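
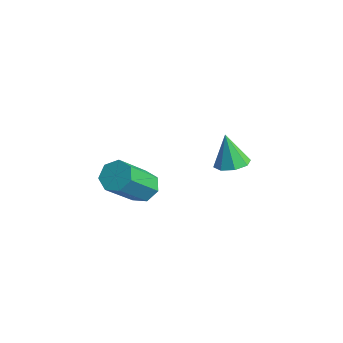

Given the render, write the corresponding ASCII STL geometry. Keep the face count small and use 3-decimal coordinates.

solid 
facet normal 0.369 -0.098 -0.924
outer loop
vertex 0.428 0.081 -3.947
vertex -0.179 -0.044 -4.176
vertex 0.184 0.5 -4.089
endloop
endfacet
facet normal 0.565 0.540 0.624
outer loop
vertex 0.428 0.081 -3.947
vertex 0.184 0.5 -4.089
vertex -0.661 0.084 -2.964
endloop
endfacet
facet normal 0.368 -0.098 -0.925
outer loop
vertex 0.184 0.5 -4.089
vertex -0.179 -0.044 -4.176
vertex -0.272 0.601 -4.281
endloop
endfacet
facet normal 0.046 0.925 0.377
outer loop
vertex 0.184 0.5 -4.089
vertex -0.272 0.601 -4.281
vertex -0.661 0.084 -2.964
endloop
endfacet
facet normal 0.368 -0.097 -0.925
outer loop
vertex -0.272 0.601 -4.281
vertex -0.179 -0.044 -4.176
vertex -0.674 0.324 -4.412
endloop
endfacet
facet normal -0.592 0.794 0.137
outer loop
vertex -0.272 0.601 -4.281
vertex -0.674 0.324 -4.412
vertex -0.661 0.084 -2.964
endloop
endfacet
facet normal 0.368 -0.099 -0.925
outer loop
vertex -0.674 0.324 -4.412
vertex -0.179 -0.044 -4.176
vertex -0.786 -0.169 -4.404
endloop
endfacet
facet normal -0.974 0.222 0.046
outer loop
vertex -0.674 0.324 -4.412
vertex -0.786 -0.169 -4.404
vertex -0.661 0.084 -2.964
endloop
endfacet
facet normal 0.368 -0.099 -0.925
outer loop
vertex -0.786 -0.169 -4.404
vertex -0.179 -0.044 -4.176
vertex -0.542 -0.588 -4.262
endloop
endfacet
facet normal -0.876 -0.457 0.156
outer loop
vertex -0.786 -0.169 -4.404
vertex -0.542 -0.588 -4.262
vertex -0.661 0.084 -2.964
endloop
endfacet
facet normal 0.367 -0.099 -0.925
outer loop
vertex -0.542 -0.588 -4.262
vertex -0.179 -0.044 -4.176
vertex -0.086 -0.689 -4.07
endloop
endfacet
facet normal -0.357 -0.843 0.404
outer loop
vertex -0.542 -0.588 -4.262
vertex -0.086 -0.689 -4.07
vertex -0.661 0.084 -2.964
endloop
endfacet
facet normal 0.367 -0.099 -0.925
outer loop
vertex -0.086 -0.689 -4.07
vertex -0.179 -0.044 -4.176
vertex 0.316 -0.412 -3.94
endloop
endfacet
facet normal 0.282 -0.711 0.644
outer loop
vertex -0.086 -0.689 -4.07
vertex 0.316 -0.412 -3.94
vertex -0.661 0.084 -2.964
endloop
endfacet
facet normal 0.369 -0.097 -0.924
outer loop
vertex 0.316 -0.412 -3.94
vertex -0.179 -0.044 -4.176
vertex 0.428 0.081 -3.947
endloop
endfacet
facet normal 0.663 -0.140 0.735
outer loop
vertex 0.316 -0.412 -3.94
vertex 0.428 0.081 -3.947
vertex -0.661 0.084 -2.964
endloop
endfacet
facet normal -0.026 0.646 -0.763
outer loop
vertex -0.682 -3.588 -4.218
vertex -1.194 -3.304 -3.96
vertex -0.575 -3.17 -3.868
endloop
endfacet
facet normal 0.981 -0.131 -0.143
outer loop
vertex -0.682 -3.588 -4.218
vertex -0.575 -3.17 -3.868
vertex -0.633 -4.841 -2.737
endloop
endfacet
facet normal 0.981 -0.130 -0.142
outer loop
vertex -0.633 -4.841 -2.737
vertex -0.575 -3.17 -3.868
vertex -0.527 -4.423 -2.387
endloop
endfacet
facet normal 0.024 -0.645 0.763
outer loop
vertex -0.633 -4.841 -2.737
vertex -0.527 -4.423 -2.387
vertex -1.146 -4.556 -2.48
endloop
endfacet
facet normal -0.026 0.645 -0.764
outer loop
vertex -0.575 -3.17 -3.868
vertex -1.194 -3.304 -3.96
vertex -0.935 -2.853 -3.588
endloop
endfacet
facet normal 0.761 0.507 0.404
outer loop
vertex -0.575 -3.17 -3.868
vertex -0.935 -2.853 -3.588
vertex -0.527 -4.423 -2.387
endloop
endfacet
facet normal 0.763 0.506 0.403
outer loop
vertex -0.527 -4.423 -2.387
vertex -0.935 -2.853 -3.588
vertex -0.886 -4.105 -2.107
endloop
endfacet
facet normal 0.024 -0.645 0.764
outer loop
vertex -0.527 -4.423 -2.387
vertex -0.886 -4.105 -2.107
vertex -1.146 -4.556 -2.48
endloop
endfacet
facet normal -0.026 0.645 -0.764
outer loop
vertex -0.935 -2.853 -3.588
vertex -1.194 -3.304 -3.96
vertex -1.489 -2.875 -3.588
endloop
endfacet
facet normal -0.030 0.763 0.646
outer loop
vertex -0.935 -2.853 -3.588
vertex -1.489 -2.875 -3.588
vertex -0.886 -4.105 -2.107
endloop
endfacet
facet normal -0.030 0.763 0.646
outer loop
vertex -0.886 -4.105 -2.107
vertex -1.489 -2.875 -3.588
vertex -1.441 -4.127 -2.107
endloop
endfacet
facet normal 0.026 -0.646 0.763
outer loop
vertex -0.886 -4.105 -2.107
vertex -1.441 -4.127 -2.107
vertex -1.146 -4.556 -2.48
endloop
endfacet
facet normal -0.024 0.645 -0.764
outer loop
vertex -1.489 -2.875 -3.588
vertex -1.194 -3.304 -3.96
vertex -1.822 -3.22 -3.869
endloop
endfacet
facet normal -0.800 0.445 0.402
outer loop
vertex -1.489 -2.875 -3.588
vertex -1.822 -3.22 -3.869
vertex -1.441 -4.127 -2.107
endloop
endfacet
facet normal -0.800 0.445 0.402
outer loop
vertex -1.441 -4.127 -2.107
vertex -1.822 -3.22 -3.869
vertex -1.774 -4.472 -2.388
endloop
endfacet
facet normal 0.025 -0.646 0.763
outer loop
vertex -1.441 -4.127 -2.107
vertex -1.774 -4.472 -2.388
vertex -1.146 -4.556 -2.48
endloop
endfacet
facet normal -0.024 0.646 -0.763
outer loop
vertex -1.822 -3.22 -3.869
vertex -1.194 -3.304 -3.96
vertex -1.682 -3.628 -4.219
endloop
endfacet
facet normal -0.967 -0.208 -0.144
outer loop
vertex -1.822 -3.22 -3.869
vertex -1.682 -3.628 -4.219
vertex -1.774 -4.472 -2.388
endloop
endfacet
facet normal -0.967 -0.210 -0.145
outer loop
vertex -1.774 -4.472 -2.388
vertex -1.682 -3.628 -4.219
vertex -1.633 -4.88 -2.738
endloop
endfacet
facet normal 0.025 -0.646 0.763
outer loop
vertex -1.774 -4.472 -2.388
vertex -1.633 -4.88 -2.738
vertex -1.146 -4.556 -2.48
endloop
endfacet
facet normal -0.024 0.646 -0.763
outer loop
vertex -1.682 -3.628 -4.219
vertex -1.194 -3.304 -3.96
vertex -1.175 -3.792 -4.374
endloop
endfacet
facet normal -0.406 -0.705 -0.582
outer loop
vertex -1.682 -3.628 -4.219
vertex -1.175 -3.792 -4.374
vertex -1.633 -4.88 -2.738
endloop
endfacet
facet normal -0.406 -0.705 -0.582
outer loop
vertex -1.633 -4.88 -2.738
vertex -1.175 -3.792 -4.374
vertex -1.126 -5.044 -2.893
endloop
endfacet
facet normal 0.025 -0.645 0.764
outer loop
vertex -1.633 -4.88 -2.738
vertex -1.126 -5.044 -2.893
vertex -1.146 -4.556 -2.48
endloop
endfacet
facet normal -0.026 0.646 -0.763
outer loop
vertex -1.175 -3.792 -4.374
vertex -1.194 -3.304 -3.96
vertex -0.682 -3.588 -4.218
endloop
endfacet
facet normal 0.461 -0.670 -0.582
outer loop
vertex -1.175 -3.792 -4.374
vertex -0.682 -3.588 -4.218
vertex -1.126 -5.044 -2.893
endloop
endfacet
facet normal 0.460 -0.670 -0.582
outer loop
vertex -1.126 -5.044 -2.893
vertex -0.682 -3.588 -4.218
vertex -0.633 -4.841 -2.737
endloop
endfacet
facet normal 0.024 -0.645 0.764
outer loop
vertex -1.126 -5.044 -2.893
vertex -0.633 -4.841 -2.737
vertex -1.146 -4.556 -2.48
endloop
endfacet

endsolid


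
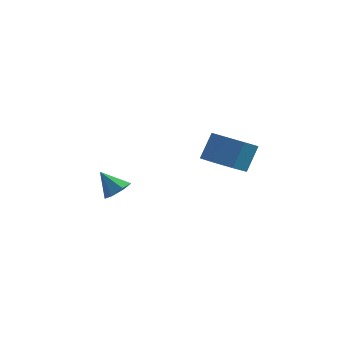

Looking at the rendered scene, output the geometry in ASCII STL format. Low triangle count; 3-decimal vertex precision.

solid 
facet normal 0.639 -0.010 -0.769
outer loop
vertex -2.966 -1.74 -0.432
vertex -3.494 -1.926 -0.868
vertex -3.273 -1.275 -0.693
endloop
endfacet
facet normal 0.235 0.589 0.773
outer loop
vertex -2.966 -1.74 -0.432
vertex -3.273 -1.275 -0.693
vertex -4.306 -1.914 0.108
endloop
endfacet
facet normal 0.640 -0.010 -0.769
outer loop
vertex -3.273 -1.275 -0.693
vertex -3.494 -1.926 -0.868
vertex -3.747 -1.3 -1.087
endloop
endfacet
facet normal -0.310 0.897 0.316
outer loop
vertex -3.273 -1.275 -0.693
vertex -3.747 -1.3 -1.087
vertex -4.306 -1.914 0.108
endloop
endfacet
facet normal 0.640 -0.010 -0.768
outer loop
vertex -3.747 -1.3 -1.087
vertex -3.494 -1.926 -0.868
vertex -4.03 -1.797 -1.316
endloop
endfacet
facet normal -0.838 0.532 -0.119
outer loop
vertex -3.747 -1.3 -1.087
vertex -4.03 -1.797 -1.316
vertex -4.306 -1.914 0.108
endloop
endfacet
facet normal 0.640 -0.010 -0.768
outer loop
vertex -4.03 -1.797 -1.316
vertex -3.494 -1.926 -0.868
vertex -3.91 -2.392 -1.208
endloop
endfacet
facet normal -0.952 -0.229 -0.203
outer loop
vertex -4.03 -1.797 -1.316
vertex -3.91 -2.392 -1.208
vertex -4.306 -1.914 0.108
endloop
endfacet
facet normal 0.639 -0.010 -0.769
outer loop
vertex -3.91 -2.392 -1.208
vertex -3.494 -1.926 -0.868
vertex -3.476 -2.636 -0.844
endloop
endfacet
facet normal -0.565 -0.816 0.126
outer loop
vertex -3.91 -2.392 -1.208
vertex -3.476 -2.636 -0.844
vertex -4.306 -1.914 0.108
endloop
endfacet
facet normal 0.639 -0.010 -0.769
outer loop
vertex -3.476 -2.636 -0.844
vertex -3.494 -1.926 -0.868
vertex -3.056 -2.346 -0.499
endloop
endfacet
facet normal 0.031 -0.783 0.621
outer loop
vertex -3.476 -2.636 -0.844
vertex -3.056 -2.346 -0.499
vertex -4.306 -1.914 0.108
endloop
endfacet
facet normal 0.639 -0.010 -0.769
outer loop
vertex -3.056 -2.346 -0.499
vertex -3.494 -1.926 -0.868
vertex -2.966 -1.74 -0.432
endloop
endfacet
facet normal 0.387 -0.158 0.909
outer loop
vertex -3.056 -2.346 -0.499
vertex -2.966 -1.74 -0.432
vertex -4.306 -1.914 0.108
endloop
endfacet
facet normal -0.188 -0.492 -0.850
outer loop
vertex 2.026 -1.793 1.262
vertex 1.388 -2.435 1.775
vertex 1.162 -1.535 1.304
endloop
endfacet
facet normal 0.220 0.822 -0.525
outer loop
vertex 2.026 -1.793 1.262
vertex 1.162 -1.535 1.304
vertex 2.289 -1.103 2.452
endloop
endfacet
facet normal 0.219 0.823 -0.525
outer loop
vertex 2.289 -1.103 2.452
vertex 1.162 -1.535 1.304
vertex 1.425 -0.846 2.494
endloop
endfacet
facet normal 0.188 0.493 0.850
outer loop
vertex 2.289 -1.103 2.452
vertex 1.425 -0.846 2.494
vertex 1.652 -1.745 2.965
endloop
endfacet
facet normal -0.188 -0.492 -0.850
outer loop
vertex 1.162 -1.535 1.304
vertex 1.388 -2.435 1.775
vertex 0.468 -1.955 1.701
endloop
endfacet
facet normal -0.612 0.736 -0.291
outer loop
vertex 1.162 -1.535 1.304
vertex 0.468 -1.955 1.701
vertex 1.425 -0.846 2.494
endloop
endfacet
facet normal -0.612 0.736 -0.290
outer loop
vertex 1.425 -0.846 2.494
vertex 0.468 -1.955 1.701
vertex 0.732 -1.266 2.891
endloop
endfacet
facet normal 0.188 0.493 0.850
outer loop
vertex 1.425 -0.846 2.494
vertex 0.732 -1.266 2.891
vertex 1.652 -1.745 2.965
endloop
endfacet
facet normal -0.189 -0.493 -0.849
outer loop
vertex 0.468 -1.955 1.701
vertex 1.388 -2.435 1.775
vertex 0.468 -2.736 2.154
endloop
endfacet
facet normal -0.982 0.095 0.163
outer loop
vertex 0.468 -1.955 1.701
vertex 0.468 -2.736 2.154
vertex 0.732 -1.266 2.891
endloop
endfacet
facet normal -0.982 0.095 0.162
outer loop
vertex 0.732 -1.266 2.891
vertex 0.468 -2.736 2.154
vertex 0.731 -2.047 3.343
endloop
endfacet
facet normal 0.188 0.492 0.850
outer loop
vertex 0.732 -1.266 2.891
vertex 0.731 -2.047 3.343
vertex 1.652 -1.745 2.965
endloop
endfacet
facet normal -0.189 -0.492 -0.850
outer loop
vertex 0.468 -2.736 2.154
vertex 1.388 -2.435 1.775
vertex 1.16 -3.29 2.321
endloop
endfacet
facet normal -0.613 -0.617 0.493
outer loop
vertex 0.468 -2.736 2.154
vertex 1.16 -3.29 2.321
vertex 0.731 -2.047 3.343
endloop
endfacet
facet normal -0.613 -0.617 0.493
outer loop
vertex 0.731 -2.047 3.343
vertex 1.16 -3.29 2.321
vertex 1.424 -2.601 3.511
endloop
endfacet
facet normal 0.187 0.492 0.850
outer loop
vertex 0.731 -2.047 3.343
vertex 1.424 -2.601 3.511
vertex 1.652 -1.745 2.965
endloop
endfacet
facet normal -0.188 -0.492 -0.850
outer loop
vertex 1.16 -3.29 2.321
vertex 1.388 -2.435 1.775
vertex 2.025 -3.2 2.077
endloop
endfacet
facet normal 0.218 -0.865 0.452
outer loop
vertex 1.16 -3.29 2.321
vertex 2.025 -3.2 2.077
vertex 1.424 -2.601 3.511
endloop
endfacet
facet normal 0.219 -0.864 0.453
outer loop
vertex 1.424 -2.601 3.511
vertex 2.025 -3.2 2.077
vertex 2.288 -2.51 3.267
endloop
endfacet
facet normal 0.188 0.492 0.850
outer loop
vertex 1.424 -2.601 3.511
vertex 2.288 -2.51 3.267
vertex 1.652 -1.745 2.965
endloop
endfacet
facet normal -0.188 -0.492 -0.850
outer loop
vertex 2.025 -3.2 2.077
vertex 1.388 -2.435 1.775
vertex 2.41 -2.533 1.606
endloop
endfacet
facet normal 0.885 -0.460 0.071
outer loop
vertex 2.025 -3.2 2.077
vertex 2.41 -2.533 1.606
vertex 2.288 -2.51 3.267
endloop
endfacet
facet normal 0.885 -0.461 0.071
outer loop
vertex 2.288 -2.51 3.267
vertex 2.41 -2.533 1.606
vertex 2.673 -1.844 2.796
endloop
endfacet
facet normal 0.188 0.492 0.850
outer loop
vertex 2.288 -2.51 3.267
vertex 2.673 -1.844 2.796
vertex 1.652 -1.745 2.965
endloop
endfacet
facet normal -0.188 -0.492 -0.850
outer loop
vertex 2.41 -2.533 1.606
vertex 1.388 -2.435 1.775
vertex 2.026 -1.793 1.262
endloop
endfacet
facet normal 0.885 0.290 -0.364
outer loop
vertex 2.41 -2.533 1.606
vertex 2.026 -1.793 1.262
vertex 2.673 -1.844 2.796
endloop
endfacet
facet normal 0.885 0.290 -0.364
outer loop
vertex 2.673 -1.844 2.796
vertex 2.026 -1.793 1.262
vertex 2.289 -1.103 2.452
endloop
endfacet
facet normal 0.188 0.492 0.850
outer loop
vertex 2.673 -1.844 2.796
vertex 2.289 -1.103 2.452
vertex 1.652 -1.745 2.965
endloop
endfacet

endsolid


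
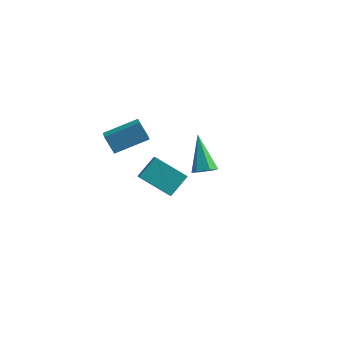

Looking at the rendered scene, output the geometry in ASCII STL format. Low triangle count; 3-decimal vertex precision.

solid 
facet normal 0.403 -0.578 -0.710
outer loop
vertex 3.338 -1.147 1.835
vertex 2.73 -1.383 1.682
vertex 2.966 -0.838 1.372
endloop
endfacet
facet normal 0.600 0.798 0.051
outer loop
vertex 3.338 -1.147 1.835
vertex 2.966 -0.838 1.372
vertex 1.85 -0.117 3.238
endloop
endfacet
facet normal 0.402 -0.578 -0.710
outer loop
vertex 2.966 -0.838 1.372
vertex 2.73 -1.383 1.682
vertex 2.357 -1.073 1.219
endloop
endfacet
facet normal -0.216 0.860 -0.462
outer loop
vertex 2.966 -0.838 1.372
vertex 2.357 -1.073 1.219
vertex 1.85 -0.117 3.238
endloop
endfacet
facet normal 0.402 -0.578 -0.711
outer loop
vertex 2.357 -1.073 1.219
vertex 2.73 -1.383 1.682
vertex 2.122 -1.618 1.529
endloop
endfacet
facet normal -0.920 0.209 -0.330
outer loop
vertex 2.357 -1.073 1.219
vertex 2.122 -1.618 1.529
vertex 1.85 -0.117 3.238
endloop
endfacet
facet normal 0.402 -0.578 -0.710
outer loop
vertex 2.122 -1.618 1.529
vertex 2.73 -1.383 1.682
vertex 2.494 -1.928 1.992
endloop
endfacet
facet normal -0.807 -0.502 0.312
outer loop
vertex 2.122 -1.618 1.529
vertex 2.494 -1.928 1.992
vertex 1.85 -0.117 3.238
endloop
endfacet
facet normal 0.402 -0.578 -0.710
outer loop
vertex 2.494 -1.928 1.992
vertex 2.73 -1.383 1.682
vertex 3.103 -1.693 2.145
endloop
endfacet
facet normal 0.010 -0.564 0.826
outer loop
vertex 2.494 -1.928 1.992
vertex 3.103 -1.693 2.145
vertex 1.85 -0.117 3.238
endloop
endfacet
facet normal 0.403 -0.577 -0.711
outer loop
vertex 3.103 -1.693 2.145
vertex 2.73 -1.383 1.682
vertex 3.338 -1.147 1.835
endloop
endfacet
facet normal 0.715 0.087 0.694
outer loop
vertex 3.103 -1.693 2.145
vertex 3.338 -1.147 1.835
vertex 1.85 -0.117 3.238
endloop
endfacet
facet normal -0.391 0.671 -0.630
outer loop
vertex -2.286 4.069 -3.175
vertex -0.483 4.127 -4.232
vertex -2.771 2.95 -4.065
endloop
endfacet
facet normal -0.863 -0.027 0.505
outer loop
vertex -2.377 2.273 -3.428
vertex -2.286 4.069 -3.175
vertex -2.771 2.95 -4.065
endloop
endfacet
facet normal -0.391 0.671 -0.630
outer loop
vertex -2.771 2.95 -4.065
vertex -0.483 4.127 -4.232
vertex -0.969 3.008 -5.121
endloop
endfacet
facet normal -0.321 -0.741 -0.589
outer loop
vertex -0.969 3.008 -5.121
vertex -2.377 2.273 -3.428
vertex -2.771 2.95 -4.065
endloop
endfacet
facet normal 0.321 0.741 0.589
outer loop
vertex -2.286 4.069 -3.175
vertex -0.089 3.45 -3.595
vertex -0.483 4.127 -4.232
endloop
endfacet
facet normal -0.862 -0.028 0.506
outer loop
vertex -1.891 3.392 -2.539
vertex -2.286 4.069 -3.175
vertex -2.377 2.273 -3.428
endloop
endfacet
facet normal 0.321 0.741 0.589
outer loop
vertex -1.891 3.392 -2.539
vertex -0.089 3.45 -3.595
vertex -2.286 4.069 -3.175
endloop
endfacet
facet normal 0.863 0.027 -0.505
outer loop
vertex -0.483 4.127 -4.232
vertex -0.089 3.45 -3.595
vertex -0.969 3.008 -5.121
endloop
endfacet
facet normal -0.322 -0.741 -0.589
outer loop
vertex -0.574 2.331 -4.485
vertex -2.377 2.273 -3.428
vertex -0.969 3.008 -5.121
endloop
endfacet
facet normal 0.862 0.028 -0.505
outer loop
vertex -0.969 3.008 -5.121
vertex -0.089 3.45 -3.595
vertex -0.574 2.331 -4.485
endloop
endfacet
facet normal 0.391 -0.671 0.630
outer loop
vertex -0.574 2.331 -4.485
vertex -1.891 3.392 -2.539
vertex -2.377 2.273 -3.428
endloop
endfacet
facet normal 0.391 -0.671 0.630
outer loop
vertex -0.089 3.45 -3.595
vertex -1.891 3.392 -2.539
vertex -0.574 2.331 -4.485
endloop
endfacet
facet normal -0.499 0.109 0.860
outer loop
vertex -2.556 -1.594 2.796
vertex -1.125 -0.463 3.484
vertex -2.934 -0.932 2.493
endloop
endfacet
facet normal -0.734 -0.581 -0.353
outer loop
vertex -2.355 -1.057 1.496
vertex -2.556 -1.594 2.796
vertex -2.934 -0.932 2.493
endloop
endfacet
facet normal -0.499 0.107 0.860
outer loop
vertex -2.934 -0.932 2.493
vertex -1.125 -0.463 3.484
vertex -1.503 0.199 3.182
endloop
endfacet
facet normal -0.461 0.807 -0.369
outer loop
vertex -1.503 0.199 3.182
vertex -2.355 -1.057 1.496
vertex -2.934 -0.932 2.493
endloop
endfacet
facet normal 0.461 -0.807 0.369
outer loop
vertex -2.556 -1.594 2.796
vertex -0.546 -0.588 2.487
vertex -1.125 -0.463 3.484
endloop
endfacet
facet normal -0.734 -0.580 -0.353
outer loop
vertex -1.977 -1.719 1.798
vertex -2.556 -1.594 2.796
vertex -2.355 -1.057 1.496
endloop
endfacet
facet normal 0.461 -0.807 0.368
outer loop
vertex -1.977 -1.719 1.798
vertex -0.546 -0.588 2.487
vertex -2.556 -1.594 2.796
endloop
endfacet
facet normal 0.734 0.580 0.353
outer loop
vertex -1.125 -0.463 3.484
vertex -0.546 -0.588 2.487
vertex -1.503 0.199 3.182
endloop
endfacet
facet normal -0.461 0.807 -0.369
outer loop
vertex -0.924 0.074 2.184
vertex -2.355 -1.057 1.496
vertex -1.503 0.199 3.182
endloop
endfacet
facet normal 0.734 0.581 0.353
outer loop
vertex -1.503 0.199 3.182
vertex -0.546 -0.588 2.487
vertex -0.924 0.074 2.184
endloop
endfacet
facet normal 0.499 -0.108 -0.860
outer loop
vertex -0.924 0.074 2.184
vertex -1.977 -1.719 1.798
vertex -2.355 -1.057 1.496
endloop
endfacet
facet normal 0.499 -0.108 -0.860
outer loop
vertex -0.546 -0.588 2.487
vertex -1.977 -1.719 1.798
vertex -0.924 0.074 2.184
endloop
endfacet

endsolid


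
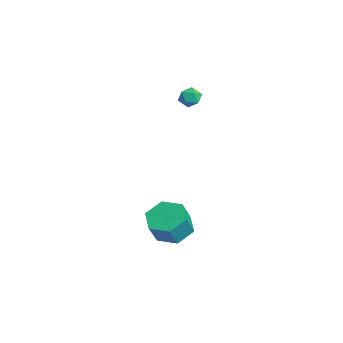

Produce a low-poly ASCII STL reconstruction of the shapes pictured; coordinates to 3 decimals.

solid 
facet normal -0.867 0.213 0.451
outer loop
vertex -3.454 -0.719 3.356
vertex -3.521 -1.355 3.528
vertex -3.207 -0.934 3.932
endloop
endfacet
facet normal -0.425 0.773 0.471
outer loop
vertex -3.454 -0.719 3.356
vertex -3.207 -0.934 3.932
vertex -2.857 -0.514 3.558
endloop
endfacet
facet normal -0.256 0.945 -0.204
outer loop
vertex -3.454 -0.719 3.356
vertex -2.857 -0.514 3.558
vertex -2.954 -0.677 2.923
endloop
endfacet
facet normal -0.594 0.491 -0.638
outer loop
vertex -3.454 -0.719 3.356
vertex -2.954 -0.677 2.923
vertex -3.364 -1.196 2.905
endloop
endfacet
facet normal -0.971 0.039 -0.235
outer loop
vertex -3.454 -0.719 3.356
vertex -3.364 -1.196 2.905
vertex -3.521 -1.355 3.528
endloop
endfacet
facet normal 0.174 0.570 0.803
outer loop
vertex -2.857 -0.514 3.558
vertex -3.207 -0.934 3.932
vertex -2.556 -1.024 3.855
endloop
endfacet
facet normal -0.542 -0.335 0.771
outer loop
vertex -3.207 -0.934 3.932
vertex -3.521 -1.355 3.528
vertex -2.966 -1.543 3.837
endloop
endfacet
facet normal -0.712 -0.616 -0.337
outer loop
vertex -3.521 -1.355 3.528
vertex -3.364 -1.196 2.905
vertex -3.063 -1.706 3.202
endloop
endfacet
facet normal -0.101 0.114 -0.988
outer loop
vertex -3.364 -1.196 2.905
vertex -2.954 -0.677 2.923
vertex -2.713 -1.286 2.828
endloop
endfacet
facet normal 0.446 0.848 -0.286
outer loop
vertex -2.954 -0.677 2.923
vertex -2.857 -0.514 3.558
vertex -2.399 -0.865 3.232
endloop
endfacet
facet normal 0.594 -0.491 0.638
outer loop
vertex -2.466 -1.501 3.404
vertex -2.556 -1.024 3.855
vertex -2.966 -1.543 3.837
endloop
endfacet
facet normal 0.256 -0.945 0.204
outer loop
vertex -2.466 -1.501 3.404
vertex -2.966 -1.543 3.837
vertex -3.063 -1.706 3.202
endloop
endfacet
facet normal 0.425 -0.773 -0.471
outer loop
vertex -2.466 -1.501 3.404
vertex -3.063 -1.706 3.202
vertex -2.713 -1.286 2.828
endloop
endfacet
facet normal 0.867 -0.213 -0.451
outer loop
vertex -2.466 -1.501 3.404
vertex -2.713 -1.286 2.828
vertex -2.399 -0.865 3.232
endloop
endfacet
facet normal 0.971 -0.039 0.235
outer loop
vertex -2.466 -1.501 3.404
vertex -2.399 -0.865 3.232
vertex -2.556 -1.024 3.855
endloop
endfacet
facet normal 0.101 -0.114 0.988
outer loop
vertex -2.966 -1.543 3.837
vertex -2.556 -1.024 3.855
vertex -3.207 -0.934 3.932
endloop
endfacet
facet normal -0.446 -0.848 0.286
outer loop
vertex -3.063 -1.706 3.202
vertex -2.966 -1.543 3.837
vertex -3.521 -1.355 3.528
endloop
endfacet
facet normal -0.174 -0.570 -0.803
outer loop
vertex -2.713 -1.286 2.828
vertex -3.063 -1.706 3.202
vertex -3.364 -1.196 2.905
endloop
endfacet
facet normal 0.542 0.335 -0.771
outer loop
vertex -2.399 -0.865 3.232
vertex -2.713 -1.286 2.828
vertex -2.954 -0.677 2.923
endloop
endfacet
facet normal 0.712 0.616 0.337
outer loop
vertex -2.556 -1.024 3.855
vertex -2.399 -0.865 3.232
vertex -2.857 -0.514 3.558
endloop
endfacet
facet normal -0.313 0.378 -0.871
outer loop
vertex 1.381 -3.171 -4.204
vertex 0.372 -3.044 -3.786
vertex 1.11 -2.233 -3.699
endloop
endfacet
facet normal 0.917 0.359 -0.174
outer loop
vertex 1.381 -3.171 -4.204
vertex 1.11 -2.233 -3.699
vertex 1.838 -3.724 -2.932
endloop
endfacet
facet normal 0.917 0.359 -0.174
outer loop
vertex 1.838 -3.724 -2.932
vertex 1.11 -2.233 -3.699
vertex 1.567 -2.786 -2.427
endloop
endfacet
facet normal 0.313 -0.379 0.871
outer loop
vertex 1.838 -3.724 -2.932
vertex 1.567 -2.786 -2.427
vertex 0.828 -3.596 -2.514
endloop
endfacet
facet normal -0.313 0.379 -0.871
outer loop
vertex 1.11 -2.233 -3.699
vertex 0.372 -3.044 -3.786
vertex 0.1 -2.105 -3.28
endloop
endfacet
facet normal 0.245 0.918 0.311
outer loop
vertex 1.11 -2.233 -3.699
vertex 0.1 -2.105 -3.28
vertex 1.567 -2.786 -2.427
endloop
endfacet
facet normal 0.245 0.918 0.311
outer loop
vertex 1.567 -2.786 -2.427
vertex 0.1 -2.105 -3.28
vertex 0.557 -2.658 -2.009
endloop
endfacet
facet normal 0.313 -0.379 0.871
outer loop
vertex 1.567 -2.786 -2.427
vertex 0.557 -2.658 -2.009
vertex 0.828 -3.596 -2.514
endloop
endfacet
facet normal -0.312 0.379 -0.871
outer loop
vertex 0.1 -2.105 -3.28
vertex 0.372 -3.044 -3.786
vertex -0.638 -2.916 -3.368
endloop
endfacet
facet normal -0.672 0.559 0.485
outer loop
vertex 0.1 -2.105 -3.28
vertex -0.638 -2.916 -3.368
vertex 0.557 -2.658 -2.009
endloop
endfacet
facet normal -0.672 0.560 0.485
outer loop
vertex 0.557 -2.658 -2.009
vertex -0.638 -2.916 -3.368
vertex -0.181 -3.469 -2.096
endloop
endfacet
facet normal 0.313 -0.378 0.871
outer loop
vertex 0.557 -2.658 -2.009
vertex -0.181 -3.469 -2.096
vertex 0.828 -3.596 -2.514
endloop
endfacet
facet normal -0.313 0.379 -0.871
outer loop
vertex -0.638 -2.916 -3.368
vertex 0.372 -3.044 -3.786
vertex -0.367 -3.854 -3.873
endloop
endfacet
facet normal -0.917 -0.359 0.174
outer loop
vertex -0.638 -2.916 -3.368
vertex -0.367 -3.854 -3.873
vertex -0.181 -3.469 -2.096
endloop
endfacet
facet normal -0.917 -0.359 0.174
outer loop
vertex -0.181 -3.469 -2.096
vertex -0.367 -3.854 -3.873
vertex 0.09 -4.407 -2.601
endloop
endfacet
facet normal 0.313 -0.378 0.871
outer loop
vertex -0.181 -3.469 -2.096
vertex 0.09 -4.407 -2.601
vertex 0.828 -3.596 -2.514
endloop
endfacet
facet normal -0.313 0.379 -0.871
outer loop
vertex -0.367 -3.854 -3.873
vertex 0.372 -3.044 -3.786
vertex 0.643 -3.982 -4.291
endloop
endfacet
facet normal -0.245 -0.918 -0.311
outer loop
vertex -0.367 -3.854 -3.873
vertex 0.643 -3.982 -4.291
vertex 0.09 -4.407 -2.601
endloop
endfacet
facet normal -0.245 -0.918 -0.311
outer loop
vertex 0.09 -4.407 -2.601
vertex 0.643 -3.982 -4.291
vertex 1.1 -4.535 -3.02
endloop
endfacet
facet normal 0.313 -0.379 0.871
outer loop
vertex 0.09 -4.407 -2.601
vertex 1.1 -4.535 -3.02
vertex 0.828 -3.596 -2.514
endloop
endfacet
facet normal -0.313 0.378 -0.871
outer loop
vertex 0.643 -3.982 -4.291
vertex 0.372 -3.044 -3.786
vertex 1.381 -3.171 -4.204
endloop
endfacet
facet normal 0.672 -0.560 -0.485
outer loop
vertex 0.643 -3.982 -4.291
vertex 1.381 -3.171 -4.204
vertex 1.1 -4.535 -3.02
endloop
endfacet
facet normal 0.672 -0.559 -0.485
outer loop
vertex 1.1 -4.535 -3.02
vertex 1.381 -3.171 -4.204
vertex 1.838 -3.724 -2.932
endloop
endfacet
facet normal 0.312 -0.379 0.871
outer loop
vertex 1.1 -4.535 -3.02
vertex 1.838 -3.724 -2.932
vertex 0.828 -3.596 -2.514
endloop
endfacet

endsolid


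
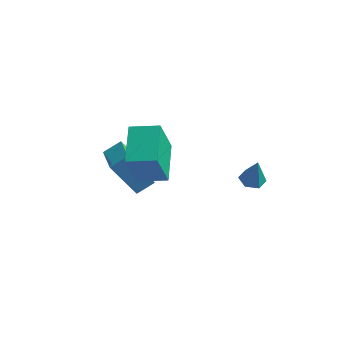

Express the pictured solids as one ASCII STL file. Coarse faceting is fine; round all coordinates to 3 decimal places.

solid 
facet normal -0.170 -0.008 -0.985
outer loop
vertex 3.05 3.031 -0.682
vertex 2.502 2.835 -0.586
vertex 2.608 3.415 -0.609
endloop
endfacet
facet normal 0.657 0.707 0.260
outer loop
vertex 3.05 3.031 -0.682
vertex 2.608 3.415 -0.609
vertex 2.718 2.845 0.666
endloop
endfacet
facet normal -0.172 -0.008 -0.985
outer loop
vertex 2.608 3.415 -0.609
vertex 2.502 2.835 -0.586
vertex 2.06 3.219 -0.512
endloop
endfacet
facet normal -0.241 0.878 0.413
outer loop
vertex 2.608 3.415 -0.609
vertex 2.06 3.219 -0.512
vertex 2.718 2.845 0.666
endloop
endfacet
facet normal -0.172 -0.008 -0.985
outer loop
vertex 2.06 3.219 -0.512
vertex 2.502 2.835 -0.586
vertex 1.954 2.639 -0.489
endloop
endfacet
facet normal -0.835 0.173 0.522
outer loop
vertex 2.06 3.219 -0.512
vertex 1.954 2.639 -0.489
vertex 2.718 2.845 0.666
endloop
endfacet
facet normal -0.172 -0.007 -0.985
outer loop
vertex 1.954 2.639 -0.489
vertex 2.502 2.835 -0.586
vertex 2.395 2.255 -0.563
endloop
endfacet
facet normal -0.531 -0.701 0.476
outer loop
vertex 1.954 2.639 -0.489
vertex 2.395 2.255 -0.563
vertex 2.718 2.845 0.666
endloop
endfacet
facet normal -0.170 -0.008 -0.985
outer loop
vertex 2.395 2.255 -0.563
vertex 2.502 2.835 -0.586
vertex 2.944 2.451 -0.659
endloop
endfacet
facet normal 0.368 -0.872 0.322
outer loop
vertex 2.395 2.255 -0.563
vertex 2.944 2.451 -0.659
vertex 2.718 2.845 0.666
endloop
endfacet
facet normal -0.170 -0.008 -0.985
outer loop
vertex 2.944 2.451 -0.659
vertex 2.502 2.835 -0.586
vertex 3.05 3.031 -0.682
endloop
endfacet
facet normal 0.962 -0.167 0.214
outer loop
vertex 2.944 2.451 -0.659
vertex 3.05 3.031 -0.682
vertex 2.718 2.845 0.666
endloop
endfacet
facet normal -0.949 -0.252 -0.187
outer loop
vertex -1.855 -0.228 1.949
vertex -2.406 1.459 2.471
vertex -1.647 0.448 -0.017
endloop
endfacet
facet normal 0.298 -0.912 -0.282
outer loop
vertex -0.394 0.781 0.229
vertex -1.855 -0.228 1.949
vertex -1.647 0.448 -0.017
endloop
endfacet
facet normal -0.949 -0.253 -0.187
outer loop
vertex -1.647 0.448 -0.017
vertex -2.406 1.459 2.471
vertex -2.199 2.135 0.504
endloop
endfacet
facet normal 0.099 0.323 -0.941
outer loop
vertex -2.199 2.135 0.504
vertex -0.394 0.781 0.229
vertex -1.647 0.448 -0.017
endloop
endfacet
facet normal -0.099 -0.323 0.941
outer loop
vertex -1.855 -0.228 1.949
vertex -1.153 1.792 2.717
vertex -2.406 1.459 2.471
endloop
endfacet
facet normal 0.298 -0.912 -0.282
outer loop
vertex -0.601 0.105 2.196
vertex -1.855 -0.228 1.949
vertex -0.394 0.781 0.229
endloop
endfacet
facet normal -0.100 -0.323 0.941
outer loop
vertex -0.601 0.105 2.196
vertex -1.153 1.792 2.717
vertex -1.855 -0.228 1.949
endloop
endfacet
facet normal -0.298 0.912 0.282
outer loop
vertex -2.406 1.459 2.471
vertex -1.153 1.792 2.717
vertex -2.199 2.135 0.504
endloop
endfacet
facet normal 0.099 0.324 -0.941
outer loop
vertex -0.945 2.468 0.751
vertex -0.394 0.781 0.229
vertex -2.199 2.135 0.504
endloop
endfacet
facet normal -0.298 0.912 0.282
outer loop
vertex -2.199 2.135 0.504
vertex -1.153 1.792 2.717
vertex -0.945 2.468 0.751
endloop
endfacet
facet normal 0.949 0.252 0.187
outer loop
vertex -0.945 2.468 0.751
vertex -0.601 0.105 2.196
vertex -0.394 0.781 0.229
endloop
endfacet
facet normal 0.949 0.253 0.187
outer loop
vertex -1.153 1.792 2.717
vertex -0.601 0.105 2.196
vertex -0.945 2.468 0.751
endloop
endfacet
facet normal -0.539 -0.122 0.833
outer loop
vertex -2.437 1.383 0.469
vertex -3.244 2.509 0.112
vertex -3.013 0.827 0.015
endloop
endfacet
facet normal 0.564 -0.787 0.249
outer loop
vertex -1.936 1.071 -1.652
vertex -2.437 1.383 0.469
vertex -3.013 0.827 0.015
endloop
endfacet
facet normal -0.538 -0.122 0.834
outer loop
vertex -3.013 0.827 0.015
vertex -3.244 2.509 0.112
vertex -3.82 1.953 -0.341
endloop
endfacet
facet normal -0.626 -0.604 -0.493
outer loop
vertex -3.82 1.953 -0.341
vertex -1.936 1.071 -1.652
vertex -3.013 0.827 0.015
endloop
endfacet
facet normal 0.626 0.605 0.493
outer loop
vertex -2.437 1.383 0.469
vertex -2.167 2.753 -1.555
vertex -3.244 2.509 0.112
endloop
endfacet
facet normal 0.564 -0.787 0.249
outer loop
vertex -1.36 1.627 -1.199
vertex -2.437 1.383 0.469
vertex -1.936 1.071 -1.652
endloop
endfacet
facet normal 0.626 0.604 0.493
outer loop
vertex -1.36 1.627 -1.199
vertex -2.167 2.753 -1.555
vertex -2.437 1.383 0.469
endloop
endfacet
facet normal -0.564 0.787 -0.249
outer loop
vertex -3.244 2.509 0.112
vertex -2.167 2.753 -1.555
vertex -3.82 1.953 -0.341
endloop
endfacet
facet normal -0.626 -0.605 -0.493
outer loop
vertex -2.743 2.197 -2.009
vertex -1.936 1.071 -1.652
vertex -3.82 1.953 -0.341
endloop
endfacet
facet normal -0.564 0.787 -0.249
outer loop
vertex -3.82 1.953 -0.341
vertex -2.167 2.753 -1.555
vertex -2.743 2.197 -2.009
endloop
endfacet
facet normal 0.538 0.122 -0.834
outer loop
vertex -2.743 2.197 -2.009
vertex -1.36 1.627 -1.199
vertex -1.936 1.071 -1.652
endloop
endfacet
facet normal 0.539 0.123 -0.834
outer loop
vertex -2.167 2.753 -1.555
vertex -1.36 1.627 -1.199
vertex -2.743 2.197 -2.009
endloop
endfacet

endsolid


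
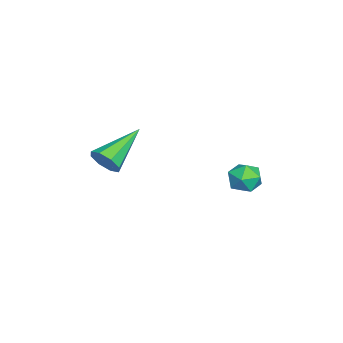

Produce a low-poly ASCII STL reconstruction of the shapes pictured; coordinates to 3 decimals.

solid 
facet normal 0.751 -0.486 -0.447
outer loop
vertex -0.658 -1.88 2.631
vertex -1.077 -2.172 2.245
vertex -0.74 -1.628 2.219
endloop
endfacet
facet normal 0.387 0.819 0.424
outer loop
vertex -0.658 -1.88 2.631
vertex -0.74 -1.628 2.219
vertex -2.503 -1.248 3.095
endloop
endfacet
facet normal 0.751 -0.486 -0.447
outer loop
vertex -0.74 -1.628 2.219
vertex -1.077 -2.172 2.245
vertex -1.02 -1.695 1.822
endloop
endfacet
facet normal 0.094 0.969 -0.230
outer loop
vertex -0.74 -1.628 2.219
vertex -1.02 -1.695 1.822
vertex -2.503 -1.248 3.095
endloop
endfacet
facet normal 0.751 -0.486 -0.447
outer loop
vertex -1.02 -1.695 1.822
vertex -1.077 -2.172 2.245
vertex -1.333 -2.041 1.673
endloop
endfacet
facet normal -0.384 0.636 -0.670
outer loop
vertex -1.02 -1.695 1.822
vertex -1.333 -2.041 1.673
vertex -2.503 -1.248 3.095
endloop
endfacet
facet normal 0.751 -0.486 -0.447
outer loop
vertex -1.333 -2.041 1.673
vertex -1.077 -2.172 2.245
vertex -1.496 -2.464 1.859
endloop
endfacet
facet normal -0.768 0.015 -0.640
outer loop
vertex -1.333 -2.041 1.673
vertex -1.496 -2.464 1.859
vertex -2.503 -1.248 3.095
endloop
endfacet
facet normal 0.751 -0.486 -0.447
outer loop
vertex -1.496 -2.464 1.859
vertex -1.077 -2.172 2.245
vertex -1.413 -2.716 2.272
endloop
endfacet
facet normal -0.833 -0.531 -0.156
outer loop
vertex -1.496 -2.464 1.859
vertex -1.413 -2.716 2.272
vertex -2.503 -1.248 3.095
endloop
endfacet
facet normal 0.751 -0.486 -0.447
outer loop
vertex -1.413 -2.716 2.272
vertex -1.077 -2.172 2.245
vertex -1.134 -2.649 2.668
endloop
endfacet
facet normal -0.541 -0.679 0.496
outer loop
vertex -1.413 -2.716 2.272
vertex -1.134 -2.649 2.668
vertex -2.503 -1.248 3.095
endloop
endfacet
facet normal 0.751 -0.486 -0.447
outer loop
vertex -1.134 -2.649 2.668
vertex -1.077 -2.172 2.245
vertex -0.821 -2.303 2.817
endloop
endfacet
facet normal -0.063 -0.346 0.936
outer loop
vertex -1.134 -2.649 2.668
vertex -0.821 -2.303 2.817
vertex -2.503 -1.248 3.095
endloop
endfacet
facet normal 0.751 -0.486 -0.447
outer loop
vertex -0.821 -2.303 2.817
vertex -1.077 -2.172 2.245
vertex -0.658 -1.88 2.631
endloop
endfacet
facet normal 0.322 0.274 0.906
outer loop
vertex -0.821 -2.303 2.817
vertex -0.658 -1.88 2.631
vertex -2.503 -1.248 3.095
endloop
endfacet
facet normal -0.557 0.117 0.822
outer loop
vertex -2.9 2.776 1.324
vertex -2.974 2.087 1.372
vertex -2.442 2.401 1.688
endloop
endfacet
facet normal -0.079 0.643 0.762
outer loop
vertex -2.9 2.776 1.324
vertex -2.442 2.401 1.688
vertex -2.222 2.915 1.277
endloop
endfacet
facet normal -0.190 0.972 0.139
outer loop
vertex -2.9 2.776 1.324
vertex -2.222 2.915 1.277
vertex -2.618 2.919 0.707
endloop
endfacet
facet normal -0.738 0.649 -0.187
outer loop
vertex -2.9 2.776 1.324
vertex -2.618 2.919 0.707
vertex -3.083 2.407 0.766
endloop
endfacet
facet normal -0.964 0.120 0.237
outer loop
vertex -2.9 2.776 1.324
vertex -3.083 2.407 0.766
vertex -2.974 2.087 1.372
endloop
endfacet
facet normal 0.572 0.349 0.742
outer loop
vertex -2.222 2.915 1.277
vertex -2.442 2.401 1.688
vertex -1.877 2.313 1.294
endloop
endfacet
facet normal -0.202 -0.503 0.840
outer loop
vertex -2.442 2.401 1.688
vertex -2.974 2.087 1.372
vertex -2.342 1.801 1.353
endloop
endfacet
facet normal -0.861 -0.497 -0.107
outer loop
vertex -2.974 2.087 1.372
vertex -3.083 2.407 0.766
vertex -2.738 1.805 0.783
endloop
endfacet
facet normal -0.496 0.359 -0.791
outer loop
vertex -3.083 2.407 0.766
vertex -2.618 2.919 0.707
vertex -2.518 2.319 0.372
endloop
endfacet
facet normal 0.391 0.881 -0.265
outer loop
vertex -2.618 2.919 0.707
vertex -2.222 2.915 1.277
vertex -1.986 2.633 0.688
endloop
endfacet
facet normal 0.738 -0.649 0.187
outer loop
vertex -2.06 1.944 0.736
vertex -1.877 2.313 1.294
vertex -2.342 1.801 1.353
endloop
endfacet
facet normal 0.190 -0.972 -0.139
outer loop
vertex -2.06 1.944 0.736
vertex -2.342 1.801 1.353
vertex -2.738 1.805 0.783
endloop
endfacet
facet normal 0.079 -0.643 -0.762
outer loop
vertex -2.06 1.944 0.736
vertex -2.738 1.805 0.783
vertex -2.518 2.319 0.372
endloop
endfacet
facet normal 0.557 -0.117 -0.822
outer loop
vertex -2.06 1.944 0.736
vertex -2.518 2.319 0.372
vertex -1.986 2.633 0.688
endloop
endfacet
facet normal 0.964 -0.120 -0.237
outer loop
vertex -2.06 1.944 0.736
vertex -1.986 2.633 0.688
vertex -1.877 2.313 1.294
endloop
endfacet
facet normal 0.496 -0.359 0.791
outer loop
vertex -2.342 1.801 1.353
vertex -1.877 2.313 1.294
vertex -2.442 2.401 1.688
endloop
endfacet
facet normal -0.391 -0.881 0.265
outer loop
vertex -2.738 1.805 0.783
vertex -2.342 1.801 1.353
vertex -2.974 2.087 1.372
endloop
endfacet
facet normal -0.572 -0.349 -0.742
outer loop
vertex -2.518 2.319 0.372
vertex -2.738 1.805 0.783
vertex -3.083 2.407 0.766
endloop
endfacet
facet normal 0.202 0.503 -0.840
outer loop
vertex -1.986 2.633 0.688
vertex -2.518 2.319 0.372
vertex -2.618 2.919 0.707
endloop
endfacet
facet normal 0.861 0.497 0.107
outer loop
vertex -1.877 2.313 1.294
vertex -1.986 2.633 0.688
vertex -2.222 2.915 1.277
endloop
endfacet

endsolid


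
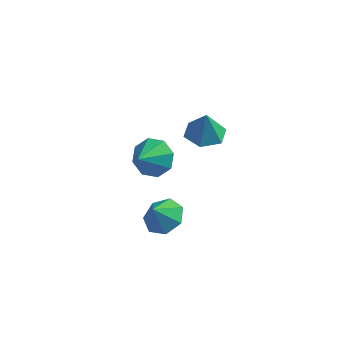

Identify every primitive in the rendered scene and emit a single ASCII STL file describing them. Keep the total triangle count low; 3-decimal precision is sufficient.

solid 
facet normal 0.283 0.487 -0.826
outer loop
vertex 2.073 0.208 -2.97
vertex 1.317 -0.25 -3.499
vertex 1.292 0.641 -2.982
endloop
endfacet
facet normal 0.121 0.245 0.962
outer loop
vertex 2.073 0.208 -2.97
vertex 1.292 0.641 -2.982
vertex 1.003 -0.79 -2.581
endloop
endfacet
facet normal 0.283 0.487 -0.826
outer loop
vertex 1.292 0.641 -2.982
vertex 1.317 -0.25 -3.499
vertex 0.529 0.404 -3.383
endloop
endfacet
facet normal -0.517 0.326 0.791
outer loop
vertex 1.292 0.641 -2.982
vertex 0.529 0.404 -3.383
vertex 1.003 -0.79 -2.581
endloop
endfacet
facet normal 0.283 0.487 -0.826
outer loop
vertex 0.529 0.404 -3.383
vertex 1.317 -0.25 -3.499
vertex 0.36 -0.326 -3.871
endloop
endfacet
facet normal -0.903 -0.074 0.423
outer loop
vertex 0.529 0.404 -3.383
vertex 0.36 -0.326 -3.871
vertex 1.003 -0.79 -2.581
endloop
endfacet
facet normal 0.282 0.487 -0.826
outer loop
vertex 0.36 -0.326 -3.871
vertex 1.317 -0.25 -3.499
vertex 0.911 -0.998 -4.079
endloop
endfacet
facet normal -0.745 -0.653 0.136
outer loop
vertex 0.36 -0.326 -3.871
vertex 0.911 -0.998 -4.079
vertex 1.003 -0.79 -2.581
endloop
endfacet
facet normal 0.283 0.487 -0.826
outer loop
vertex 0.911 -0.998 -4.079
vertex 1.317 -0.25 -3.499
vertex 1.768 -1.106 -3.849
endloop
endfacet
facet normal -0.162 -0.976 0.145
outer loop
vertex 0.911 -0.998 -4.079
vertex 1.768 -1.106 -3.849
vertex 1.003 -0.79 -2.581
endloop
endfacet
facet normal 0.283 0.487 -0.826
outer loop
vertex 1.768 -1.106 -3.849
vertex 1.317 -0.25 -3.499
vertex 2.285 -0.57 -3.356
endloop
endfacet
facet normal 0.405 -0.799 0.444
outer loop
vertex 1.768 -1.106 -3.849
vertex 2.285 -0.57 -3.356
vertex 1.003 -0.79 -2.581
endloop
endfacet
facet normal 0.283 0.487 -0.826
outer loop
vertex 2.285 -0.57 -3.356
vertex 1.317 -0.25 -3.499
vertex 2.073 0.208 -2.97
endloop
endfacet
facet normal 0.532 -0.256 0.807
outer loop
vertex 2.285 -0.57 -3.356
vertex 2.073 0.208 -2.97
vertex 1.003 -0.79 -2.581
endloop
endfacet
facet normal -0.086 0.109 -0.990
outer loop
vertex 3.561 1.611 1.926
vertex 2.788 1.008 1.927
vertex 2.658 1.972 2.044
endloop
endfacet
facet normal 0.369 0.740 0.562
outer loop
vertex 3.561 1.611 1.926
vertex 2.658 1.972 2.044
vertex 2.912 0.852 3.353
endloop
endfacet
facet normal -0.086 0.109 -0.990
outer loop
vertex 2.658 1.972 2.044
vertex 2.788 1.008 1.927
vertex 1.885 1.37 2.045
endloop
endfacet
facet normal -0.481 0.618 0.622
outer loop
vertex 2.658 1.972 2.044
vertex 1.885 1.37 2.045
vertex 2.912 0.852 3.353
endloop
endfacet
facet normal -0.086 0.109 -0.990
outer loop
vertex 1.885 1.37 2.045
vertex 2.788 1.008 1.927
vertex 2.015 0.406 1.928
endloop
endfacet
facet normal -0.807 -0.177 0.563
outer loop
vertex 1.885 1.37 2.045
vertex 2.015 0.406 1.928
vertex 2.912 0.852 3.353
endloop
endfacet
facet normal -0.086 0.109 -0.990
outer loop
vertex 2.015 0.406 1.928
vertex 2.788 1.008 1.927
vertex 2.918 0.044 1.81
endloop
endfacet
facet normal -0.283 -0.850 0.444
outer loop
vertex 2.015 0.406 1.928
vertex 2.918 0.044 1.81
vertex 2.912 0.852 3.353
endloop
endfacet
facet normal -0.086 0.109 -0.990
outer loop
vertex 2.918 0.044 1.81
vertex 2.788 1.008 1.927
vertex 3.691 0.646 1.809
endloop
endfacet
facet normal 0.568 -0.728 0.384
outer loop
vertex 2.918 0.044 1.81
vertex 3.691 0.646 1.809
vertex 2.912 0.852 3.353
endloop
endfacet
facet normal -0.086 0.109 -0.990
outer loop
vertex 3.691 0.646 1.809
vertex 2.788 1.008 1.927
vertex 3.561 1.611 1.926
endloop
endfacet
facet normal 0.894 0.067 0.442
outer loop
vertex 3.691 0.646 1.809
vertex 3.561 1.611 1.926
vertex 2.912 0.852 3.353
endloop
endfacet
facet normal 0.156 0.808 -0.569
outer loop
vertex 1.072 -0.286 -0.662
vertex 0.605 0.314 0.062
vertex 1.59 -0.002 -0.117
endloop
endfacet
facet normal 0.539 -0.839 -0.075
outer loop
vertex 1.072 -0.286 -0.662
vertex 1.59 -0.002 -0.117
vertex 0.375 -0.874 0.898
endloop
endfacet
facet normal 0.156 0.808 -0.568
outer loop
vertex 1.59 -0.002 -0.117
vertex 0.605 0.314 0.062
vertex 1.531 0.466 0.533
endloop
endfacet
facet normal 0.736 -0.516 0.438
outer loop
vertex 1.59 -0.002 -0.117
vertex 1.531 0.466 0.533
vertex 0.375 -0.874 0.898
endloop
endfacet
facet normal 0.157 0.808 -0.569
outer loop
vertex 1.531 0.466 0.533
vertex 0.605 0.314 0.062
vertex 0.929 0.846 0.907
endloop
endfacet
facet normal 0.452 -0.150 0.879
outer loop
vertex 1.531 0.466 0.533
vertex 0.929 0.846 0.907
vertex 0.375 -0.874 0.898
endloop
endfacet
facet normal 0.156 0.808 -0.568
outer loop
vertex 0.929 0.846 0.907
vertex 0.605 0.314 0.062
vertex 0.137 0.914 0.786
endloop
endfacet
facet normal -0.147 0.042 0.988
outer loop
vertex 0.929 0.846 0.907
vertex 0.137 0.914 0.786
vertex 0.375 -0.874 0.898
endloop
endfacet
facet normal 0.156 0.808 -0.569
outer loop
vertex 0.137 0.914 0.786
vertex 0.605 0.314 0.062
vertex -0.381 0.63 0.241
endloop
endfacet
facet normal -0.711 -0.051 0.702
outer loop
vertex 0.137 0.914 0.786
vertex -0.381 0.63 0.241
vertex 0.375 -0.874 0.898
endloop
endfacet
facet normal 0.156 0.808 -0.569
outer loop
vertex -0.381 0.63 0.241
vertex 0.605 0.314 0.062
vertex -0.321 0.161 -0.409
endloop
endfacet
facet normal -0.908 -0.375 0.187
outer loop
vertex -0.381 0.63 0.241
vertex -0.321 0.161 -0.409
vertex 0.375 -0.874 0.898
endloop
endfacet
facet normal 0.156 0.808 -0.568
outer loop
vertex -0.321 0.161 -0.409
vertex 0.605 0.314 0.062
vertex 0.28 -0.218 -0.783
endloop
endfacet
facet normal -0.624 -0.739 -0.253
outer loop
vertex -0.321 0.161 -0.409
vertex 0.28 -0.218 -0.783
vertex 0.375 -0.874 0.898
endloop
endfacet
facet normal 0.156 0.808 -0.569
outer loop
vertex 0.28 -0.218 -0.783
vertex 0.605 0.314 0.062
vertex 1.072 -0.286 -0.662
endloop
endfacet
facet normal -0.025 -0.932 -0.362
outer loop
vertex 0.28 -0.218 -0.783
vertex 1.072 -0.286 -0.662
vertex 0.375 -0.874 0.898
endloop
endfacet

endsolid


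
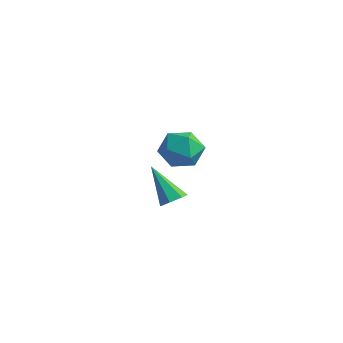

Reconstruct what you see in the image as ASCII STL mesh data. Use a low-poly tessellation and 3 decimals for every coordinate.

solid 
facet normal -0.680 0.447 0.582
outer loop
vertex -3.996 2.346 -0.236
vertex -3.665 1.652 0.684
vertex -3.125 2.707 0.504
endloop
endfacet
facet normal -0.439 0.895 0.081
outer loop
vertex -3.996 2.346 -0.236
vertex -3.125 2.707 0.504
vertex -3.012 2.869 -0.679
endloop
endfacet
facet normal -0.571 0.603 -0.557
outer loop
vertex -3.996 2.346 -0.236
vertex -3.012 2.869 -0.679
vertex -3.483 1.914 -1.23
endloop
endfacet
facet normal -0.893 -0.024 -0.450
outer loop
vertex -3.996 2.346 -0.236
vertex -3.483 1.914 -1.23
vertex -3.887 1.162 -0.388
endloop
endfacet
facet normal -0.960 -0.121 0.254
outer loop
vertex -3.996 2.346 -0.236
vertex -3.887 1.162 -0.388
vertex -3.665 1.652 0.684
endloop
endfacet
facet normal 0.268 0.951 0.156
outer loop
vertex -3.012 2.869 -0.679
vertex -3.125 2.707 0.504
vertex -2.073 2.498 -0.032
endloop
endfacet
facet normal -0.120 0.227 0.967
outer loop
vertex -3.125 2.707 0.504
vertex -3.665 1.652 0.684
vertex -2.477 1.746 0.81
endloop
endfacet
facet normal -0.574 -0.693 0.436
outer loop
vertex -3.665 1.652 0.684
vertex -3.887 1.162 -0.388
vertex -2.948 0.791 0.259
endloop
endfacet
facet normal -0.465 -0.538 -0.703
outer loop
vertex -3.887 1.162 -0.388
vertex -3.483 1.914 -1.23
vertex -2.835 0.953 -0.924
endloop
endfacet
facet normal 0.055 0.478 -0.876
outer loop
vertex -3.483 1.914 -1.23
vertex -3.012 2.869 -0.679
vertex -2.295 2.008 -1.104
endloop
endfacet
facet normal 0.893 0.024 0.450
outer loop
vertex -1.964 1.314 -0.184
vertex -2.073 2.498 -0.032
vertex -2.477 1.746 0.81
endloop
endfacet
facet normal 0.571 -0.603 0.557
outer loop
vertex -1.964 1.314 -0.184
vertex -2.477 1.746 0.81
vertex -2.948 0.791 0.259
endloop
endfacet
facet normal 0.439 -0.895 -0.081
outer loop
vertex -1.964 1.314 -0.184
vertex -2.948 0.791 0.259
vertex -2.835 0.953 -0.924
endloop
endfacet
facet normal 0.680 -0.447 -0.582
outer loop
vertex -1.964 1.314 -0.184
vertex -2.835 0.953 -0.924
vertex -2.295 2.008 -1.104
endloop
endfacet
facet normal 0.960 0.121 -0.254
outer loop
vertex -1.964 1.314 -0.184
vertex -2.295 2.008 -1.104
vertex -2.073 2.498 -0.032
endloop
endfacet
facet normal 0.465 0.538 0.703
outer loop
vertex -2.477 1.746 0.81
vertex -2.073 2.498 -0.032
vertex -3.125 2.707 0.504
endloop
endfacet
facet normal -0.055 -0.478 0.876
outer loop
vertex -2.948 0.791 0.259
vertex -2.477 1.746 0.81
vertex -3.665 1.652 0.684
endloop
endfacet
facet normal -0.268 -0.951 -0.156
outer loop
vertex -2.835 0.953 -0.924
vertex -2.948 0.791 0.259
vertex -3.887 1.162 -0.388
endloop
endfacet
facet normal 0.120 -0.227 -0.967
outer loop
vertex -2.295 2.008 -1.104
vertex -2.835 0.953 -0.924
vertex -3.483 1.914 -1.23
endloop
endfacet
facet normal 0.574 0.693 -0.436
outer loop
vertex -2.073 2.498 -0.032
vertex -2.295 2.008 -1.104
vertex -3.012 2.869 -0.679
endloop
endfacet
facet normal 0.653 -0.051 -0.756
outer loop
vertex 2.095 -4.004 1.316
vertex 1.582 -3.971 0.871
vertex 1.939 -3.461 1.145
endloop
endfacet
facet normal 0.495 0.387 0.778
outer loop
vertex 2.095 -4.004 1.316
vertex 1.939 -3.461 1.145
vertex 0.238 -3.869 2.429
endloop
endfacet
facet normal 0.652 -0.050 -0.756
outer loop
vertex 1.939 -3.461 1.145
vertex 1.582 -3.971 0.871
vertex 1.514 -3.302 0.768
endloop
endfacet
facet normal 0.040 0.936 0.350
outer loop
vertex 1.939 -3.461 1.145
vertex 1.514 -3.302 0.768
vertex 0.238 -3.869 2.429
endloop
endfacet
facet normal 0.652 -0.050 -0.757
outer loop
vertex 1.514 -3.302 0.768
vertex 1.582 -3.971 0.871
vertex 1.14 -3.647 0.469
endloop
endfacet
facet normal -0.585 0.791 -0.180
outer loop
vertex 1.514 -3.302 0.768
vertex 1.14 -3.647 0.469
vertex 0.238 -3.869 2.429
endloop
endfacet
facet normal 0.652 -0.049 -0.757
outer loop
vertex 1.14 -3.647 0.469
vertex 1.582 -3.971 0.871
vertex 1.099 -4.235 0.472
endloop
endfacet
facet normal -0.909 0.061 -0.412
outer loop
vertex 1.14 -3.647 0.469
vertex 1.099 -4.235 0.472
vertex 0.238 -3.869 2.429
endloop
endfacet
facet normal 0.652 -0.048 -0.757
outer loop
vertex 1.099 -4.235 0.472
vertex 1.582 -3.971 0.871
vertex 1.422 -4.625 0.775
endloop
endfacet
facet normal -0.689 -0.704 -0.172
outer loop
vertex 1.099 -4.235 0.472
vertex 1.422 -4.625 0.775
vertex 0.238 -3.869 2.429
endloop
endfacet
facet normal 0.653 -0.049 -0.756
outer loop
vertex 1.422 -4.625 0.775
vertex 1.582 -3.971 0.871
vertex 1.865 -4.522 1.151
endloop
endfacet
facet normal -0.090 -0.929 0.360
outer loop
vertex 1.422 -4.625 0.775
vertex 1.865 -4.522 1.151
vertex 0.238 -3.869 2.429
endloop
endfacet
facet normal 0.653 -0.049 -0.756
outer loop
vertex 1.865 -4.522 1.151
vertex 1.582 -3.971 0.871
vertex 2.095 -4.004 1.316
endloop
endfacet
facet normal 0.437 -0.443 0.783
outer loop
vertex 1.865 -4.522 1.151
vertex 2.095 -4.004 1.316
vertex 0.238 -3.869 2.429
endloop
endfacet

endsolid


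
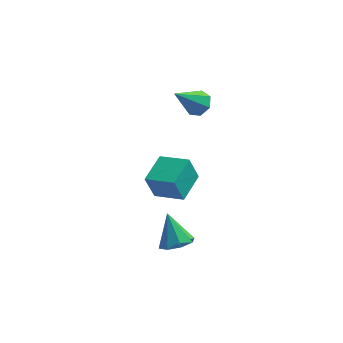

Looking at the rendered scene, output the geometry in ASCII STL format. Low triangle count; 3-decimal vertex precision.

solid 
facet normal 0.534 0.388 -0.751
outer loop
vertex 3.388 3.424 2.438
vertex 2.815 3.304 1.969
vertex 2.959 3.911 2.385
endloop
endfacet
facet normal 0.339 0.392 0.855
outer loop
vertex 3.388 3.424 2.438
vertex 2.959 3.911 2.385
vertex 1.705 2.496 3.531
endloop
endfacet
facet normal 0.534 0.388 -0.751
outer loop
vertex 2.959 3.911 2.385
vertex 2.815 3.304 1.969
vertex 2.422 3.941 2.019
endloop
endfacet
facet normal -0.340 0.755 0.561
outer loop
vertex 2.959 3.911 2.385
vertex 2.422 3.941 2.019
vertex 1.705 2.496 3.531
endloop
endfacet
facet normal 0.534 0.388 -0.751
outer loop
vertex 2.422 3.941 2.019
vertex 2.815 3.304 1.969
vertex 2.181 3.491 1.615
endloop
endfacet
facet normal -0.888 0.459 0.018
outer loop
vertex 2.422 3.941 2.019
vertex 2.181 3.491 1.615
vertex 1.705 2.496 3.531
endloop
endfacet
facet normal 0.534 0.389 -0.751
outer loop
vertex 2.181 3.491 1.615
vertex 2.815 3.304 1.969
vertex 2.418 2.901 1.478
endloop
endfacet
facet normal -0.891 -0.273 -0.363
outer loop
vertex 2.181 3.491 1.615
vertex 2.418 2.901 1.478
vertex 1.705 2.496 3.531
endloop
endfacet
facet normal 0.533 0.389 -0.751
outer loop
vertex 2.418 2.901 1.478
vertex 2.815 3.304 1.969
vertex 2.954 2.614 1.71
endloop
endfacet
facet normal -0.348 -0.889 -0.296
outer loop
vertex 2.418 2.901 1.478
vertex 2.954 2.614 1.71
vertex 1.705 2.496 3.531
endloop
endfacet
facet normal 0.535 0.389 -0.750
outer loop
vertex 2.954 2.614 1.71
vertex 2.815 3.304 1.969
vertex 3.385 2.847 2.138
endloop
endfacet
facet normal 0.334 -0.927 0.169
outer loop
vertex 2.954 2.614 1.71
vertex 3.385 2.847 2.138
vertex 1.705 2.496 3.531
endloop
endfacet
facet normal 0.534 0.388 -0.751
outer loop
vertex 3.385 2.847 2.138
vertex 2.815 3.304 1.969
vertex 3.388 3.424 2.438
endloop
endfacet
facet normal 0.639 -0.357 0.681
outer loop
vertex 3.385 2.847 2.138
vertex 3.388 3.424 2.438
vertex 1.705 2.496 3.531
endloop
endfacet
facet normal 0.278 -0.506 -0.817
outer loop
vertex 2.815 -2.055 -3.514
vertex 2.045 -1.825 -3.919
vertex 2.867 -1.463 -3.863
endloop
endfacet
facet normal 0.747 0.288 0.599
outer loop
vertex 2.815 -2.055 -3.514
vertex 2.867 -1.463 -3.863
vertex 1.555 -0.935 -2.481
endloop
endfacet
facet normal 0.278 -0.505 -0.817
outer loop
vertex 2.867 -1.463 -3.863
vertex 2.045 -1.825 -3.919
vertex 2.437 -1.083 -4.244
endloop
endfacet
facet normal 0.542 0.816 0.202
outer loop
vertex 2.867 -1.463 -3.863
vertex 2.437 -1.083 -4.244
vertex 1.555 -0.935 -2.481
endloop
endfacet
facet normal 0.279 -0.505 -0.817
outer loop
vertex 2.437 -1.083 -4.244
vertex 2.045 -1.825 -3.919
vertex 1.777 -1.138 -4.435
endloop
endfacet
facet normal -0.051 0.993 -0.109
outer loop
vertex 2.437 -1.083 -4.244
vertex 1.777 -1.138 -4.435
vertex 1.555 -0.935 -2.481
endloop
endfacet
facet normal 0.277 -0.505 -0.817
outer loop
vertex 1.777 -1.138 -4.435
vertex 2.045 -1.825 -3.919
vertex 1.274 -1.595 -4.323
endloop
endfacet
facet normal -0.683 0.715 -0.152
outer loop
vertex 1.777 -1.138 -4.435
vertex 1.274 -1.595 -4.323
vertex 1.555 -0.935 -2.481
endloop
endfacet
facet normal 0.277 -0.506 -0.817
outer loop
vertex 1.274 -1.595 -4.323
vertex 2.045 -1.825 -3.919
vertex 1.222 -2.187 -3.974
endloop
endfacet
facet normal -0.985 0.145 0.098
outer loop
vertex 1.274 -1.595 -4.323
vertex 1.222 -2.187 -3.974
vertex 1.555 -0.935 -2.481
endloop
endfacet
facet normal 0.277 -0.506 -0.817
outer loop
vertex 1.222 -2.187 -3.974
vertex 2.045 -1.825 -3.919
vertex 1.652 -2.567 -3.593
endloop
endfacet
facet normal -0.779 -0.384 0.496
outer loop
vertex 1.222 -2.187 -3.974
vertex 1.652 -2.567 -3.593
vertex 1.555 -0.935 -2.481
endloop
endfacet
facet normal 0.277 -0.506 -0.817
outer loop
vertex 1.652 -2.567 -3.593
vertex 2.045 -1.825 -3.919
vertex 2.312 -2.512 -3.403
endloop
endfacet
facet normal -0.186 -0.561 0.807
outer loop
vertex 1.652 -2.567 -3.593
vertex 2.312 -2.512 -3.403
vertex 1.555 -0.935 -2.481
endloop
endfacet
facet normal 0.279 -0.505 -0.817
outer loop
vertex 2.312 -2.512 -3.403
vertex 2.045 -1.825 -3.919
vertex 2.815 -2.055 -3.514
endloop
endfacet
facet normal 0.445 -0.283 0.850
outer loop
vertex 2.312 -2.512 -3.403
vertex 2.815 -2.055 -3.514
vertex 1.555 -0.935 -2.481
endloop
endfacet
facet normal -0.871 0.385 -0.305
outer loop
vertex 0.387 0.663 -1.538
vertex 1.018 2.241 -1.348
vertex 0.848 0.641 -2.881
endloop
endfacet
facet normal -0.369 -0.923 -0.111
outer loop
vertex 2.302 -0.001 -2.372
vertex 0.387 0.663 -1.538
vertex 0.848 0.641 -2.881
endloop
endfacet
facet normal -0.871 0.385 -0.305
outer loop
vertex 0.848 0.641 -2.881
vertex 1.018 2.241 -1.348
vertex 1.478 2.219 -2.691
endloop
endfacet
facet normal 0.324 -0.016 -0.946
outer loop
vertex 1.478 2.219 -2.691
vertex 2.302 -0.001 -2.372
vertex 0.848 0.641 -2.881
endloop
endfacet
facet normal -0.324 0.016 0.946
outer loop
vertex 0.387 0.663 -1.538
vertex 2.472 1.599 -0.839
vertex 1.018 2.241 -1.348
endloop
endfacet
facet normal -0.368 -0.923 -0.111
outer loop
vertex 1.842 0.021 -1.029
vertex 0.387 0.663 -1.538
vertex 2.302 -0.001 -2.372
endloop
endfacet
facet normal -0.324 0.015 0.946
outer loop
vertex 1.842 0.021 -1.029
vertex 2.472 1.599 -0.839
vertex 0.387 0.663 -1.538
endloop
endfacet
facet normal 0.369 0.923 0.111
outer loop
vertex 1.018 2.241 -1.348
vertex 2.472 1.599 -0.839
vertex 1.478 2.219 -2.691
endloop
endfacet
facet normal 0.324 -0.016 -0.946
outer loop
vertex 2.933 1.577 -2.182
vertex 2.302 -0.001 -2.372
vertex 1.478 2.219 -2.691
endloop
endfacet
facet normal 0.368 0.923 0.111
outer loop
vertex 1.478 2.219 -2.691
vertex 2.472 1.599 -0.839
vertex 2.933 1.577 -2.182
endloop
endfacet
facet normal 0.871 -0.385 0.305
outer loop
vertex 2.933 1.577 -2.182
vertex 1.842 0.021 -1.029
vertex 2.302 -0.001 -2.372
endloop
endfacet
facet normal 0.871 -0.385 0.305
outer loop
vertex 2.472 1.599 -0.839
vertex 1.842 0.021 -1.029
vertex 2.933 1.577 -2.182
endloop
endfacet

endsolid


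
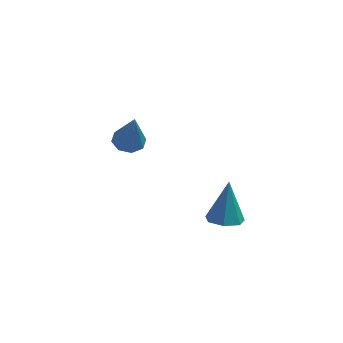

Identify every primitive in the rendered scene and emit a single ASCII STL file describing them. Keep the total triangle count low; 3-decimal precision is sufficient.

solid 
facet normal -0.087 -0.354 -0.931
outer loop
vertex 1.265 -1.868 -3.513
vertex 0.387 -1.958 -3.397
vertex 0.836 -1.255 -3.706
endloop
endfacet
facet normal 0.805 0.588 0.078
outer loop
vertex 1.265 -1.868 -3.513
vertex 0.836 -1.255 -3.706
vertex 0.573 -1.202 -1.403
endloop
endfacet
facet normal -0.087 -0.354 -0.931
outer loop
vertex 0.836 -1.255 -3.706
vertex 0.387 -1.958 -3.397
vertex 0.069 -1.172 -3.666
endloop
endfacet
facet normal 0.107 0.994 -0.011
outer loop
vertex 0.836 -1.255 -3.706
vertex 0.069 -1.172 -3.666
vertex 0.573 -1.202 -1.403
endloop
endfacet
facet normal -0.087 -0.354 -0.931
outer loop
vertex 0.069 -1.172 -3.666
vertex 0.387 -1.958 -3.397
vertex -0.458 -1.681 -3.423
endloop
endfacet
facet normal -0.649 0.745 0.154
outer loop
vertex 0.069 -1.172 -3.666
vertex -0.458 -1.681 -3.423
vertex 0.573 -1.202 -1.403
endloop
endfacet
facet normal -0.088 -0.354 -0.931
outer loop
vertex -0.458 -1.681 -3.423
vertex 0.387 -1.958 -3.397
vertex -0.349 -2.399 -3.16
endloop
endfacet
facet normal -0.893 0.029 0.449
outer loop
vertex -0.458 -1.681 -3.423
vertex -0.349 -2.399 -3.16
vertex 0.573 -1.202 -1.403
endloop
endfacet
facet normal -0.088 -0.354 -0.931
outer loop
vertex -0.349 -2.399 -3.16
vertex 0.387 -1.958 -3.397
vertex 0.314 -2.785 -3.076
endloop
endfacet
facet normal -0.442 -0.617 0.652
outer loop
vertex -0.349 -2.399 -3.16
vertex 0.314 -2.785 -3.076
vertex 0.573 -1.202 -1.403
endloop
endfacet
facet normal -0.086 -0.354 -0.931
outer loop
vertex 0.314 -2.785 -3.076
vertex 0.387 -1.958 -3.397
vertex 1.033 -2.549 -3.232
endloop
endfacet
facet normal 0.363 -0.704 0.610
outer loop
vertex 0.314 -2.785 -3.076
vertex 1.033 -2.549 -3.232
vertex 0.573 -1.202 -1.403
endloop
endfacet
facet normal -0.087 -0.355 -0.931
outer loop
vertex 1.033 -2.549 -3.232
vertex 0.387 -1.958 -3.397
vertex 1.265 -1.868 -3.513
endloop
endfacet
facet normal 0.920 -0.167 0.354
outer loop
vertex 1.033 -2.549 -3.232
vertex 1.265 -1.868 -3.513
vertex 0.573 -1.202 -1.403
endloop
endfacet
facet normal -0.143 0.291 -0.946
outer loop
vertex -3.291 3.596 -3.148
vertex -3.967 4.018 -2.916
vertex -3.159 4.195 -2.984
endloop
endfacet
facet normal 0.961 -0.247 0.128
outer loop
vertex -3.291 3.596 -3.148
vertex -3.159 4.195 -2.984
vertex -3.653 3.382 -0.844
endloop
endfacet
facet normal -0.143 0.291 -0.946
outer loop
vertex -3.159 4.195 -2.984
vertex -3.967 4.018 -2.916
vertex -3.5 4.691 -2.78
endloop
endfacet
facet normal 0.832 0.427 0.354
outer loop
vertex -3.159 4.195 -2.984
vertex -3.5 4.691 -2.78
vertex -3.653 3.382 -0.844
endloop
endfacet
facet normal -0.143 0.290 -0.946
outer loop
vertex -3.5 4.691 -2.78
vertex -3.967 4.018 -2.916
vertex -4.115 4.792 -2.656
endloop
endfacet
facet normal 0.243 0.795 0.556
outer loop
vertex -3.5 4.691 -2.78
vertex -4.115 4.792 -2.656
vertex -3.653 3.382 -0.844
endloop
endfacet
facet normal -0.143 0.290 -0.946
outer loop
vertex -4.115 4.792 -2.656
vertex -3.967 4.018 -2.916
vertex -4.643 4.44 -2.684
endloop
endfacet
facet normal -0.460 0.640 0.615
outer loop
vertex -4.115 4.792 -2.656
vertex -4.643 4.44 -2.684
vertex -3.653 3.382 -0.844
endloop
endfacet
facet normal -0.144 0.290 -0.946
outer loop
vertex -4.643 4.44 -2.684
vertex -3.967 4.018 -2.916
vertex -4.775 3.84 -2.848
endloop
endfacet
facet normal -0.866 0.055 0.497
outer loop
vertex -4.643 4.44 -2.684
vertex -4.775 3.84 -2.848
vertex -3.653 3.382 -0.844
endloop
endfacet
facet normal -0.144 0.291 -0.946
outer loop
vertex -4.775 3.84 -2.848
vertex -3.967 4.018 -2.916
vertex -4.433 3.345 -3.052
endloop
endfacet
facet normal -0.736 -0.620 0.271
outer loop
vertex -4.775 3.84 -2.848
vertex -4.433 3.345 -3.052
vertex -3.653 3.382 -0.844
endloop
endfacet
facet normal -0.143 0.290 -0.946
outer loop
vertex -4.433 3.345 -3.052
vertex -3.967 4.018 -2.916
vertex -3.819 3.243 -3.176
endloop
endfacet
facet normal -0.150 -0.986 0.069
outer loop
vertex -4.433 3.345 -3.052
vertex -3.819 3.243 -3.176
vertex -3.653 3.382 -0.844
endloop
endfacet
facet normal -0.144 0.290 -0.946
outer loop
vertex -3.819 3.243 -3.176
vertex -3.967 4.018 -2.916
vertex -3.291 3.596 -3.148
endloop
endfacet
facet normal 0.555 -0.832 0.010
outer loop
vertex -3.819 3.243 -3.176
vertex -3.291 3.596 -3.148
vertex -3.653 3.382 -0.844
endloop
endfacet

endsolid


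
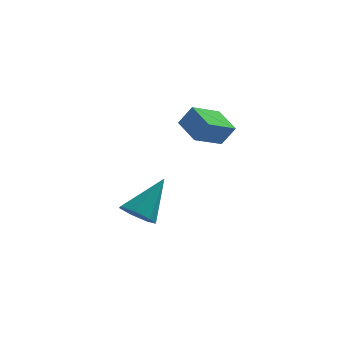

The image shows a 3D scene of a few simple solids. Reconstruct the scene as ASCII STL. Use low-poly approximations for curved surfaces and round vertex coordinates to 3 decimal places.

solid 
facet normal -0.590 0.701 0.401
outer loop
vertex 0.58 -0.364 4.336
vertex 1.353 0.548 3.88
vertex 0.103 -0.336 3.586
endloop
endfacet
facet normal -0.603 -0.713 0.357
outer loop
vertex 0.787 -1.148 3.12
vertex 0.58 -0.364 4.336
vertex 0.103 -0.336 3.586
endloop
endfacet
facet normal -0.590 0.700 0.402
outer loop
vertex 0.103 -0.336 3.586
vertex 1.353 0.548 3.88
vertex 0.876 0.577 3.129
endloop
endfacet
facet normal -0.536 0.032 -0.843
outer loop
vertex 0.876 0.577 3.129
vertex 0.787 -1.148 3.12
vertex 0.103 -0.336 3.586
endloop
endfacet
facet normal 0.536 -0.033 0.844
outer loop
vertex 0.58 -0.364 4.336
vertex 2.037 -0.264 3.414
vertex 1.353 0.548 3.88
endloop
endfacet
facet normal -0.604 -0.712 0.356
outer loop
vertex 1.264 -1.177 3.871
vertex 0.58 -0.364 4.336
vertex 0.787 -1.148 3.12
endloop
endfacet
facet normal 0.536 -0.032 0.844
outer loop
vertex 1.264 -1.177 3.871
vertex 2.037 -0.264 3.414
vertex 0.58 -0.364 4.336
endloop
endfacet
facet normal 0.604 0.713 -0.356
outer loop
vertex 1.353 0.548 3.88
vertex 2.037 -0.264 3.414
vertex 0.876 0.577 3.129
endloop
endfacet
facet normal -0.536 0.032 -0.844
outer loop
vertex 1.56 -0.236 2.664
vertex 0.787 -1.148 3.12
vertex 0.876 0.577 3.129
endloop
endfacet
facet normal 0.604 0.712 -0.357
outer loop
vertex 0.876 0.577 3.129
vertex 2.037 -0.264 3.414
vertex 1.56 -0.236 2.664
endloop
endfacet
facet normal 0.590 -0.701 -0.402
outer loop
vertex 1.56 -0.236 2.664
vertex 1.264 -1.177 3.871
vertex 0.787 -1.148 3.12
endloop
endfacet
facet normal 0.590 -0.701 -0.401
outer loop
vertex 2.037 -0.264 3.414
vertex 1.264 -1.177 3.871
vertex 1.56 -0.236 2.664
endloop
endfacet
facet normal -0.413 -0.532 -0.740
outer loop
vertex -0.768 -0.846 -0.774
vertex -1.326 -0.346 -0.822
vertex -0.669 -0.351 -1.185
endloop
endfacet
facet normal 0.985 -0.170 0.032
outer loop
vertex -0.768 -0.846 -0.774
vertex -0.669 -0.351 -1.185
vertex -0.554 0.646 0.562
endloop
endfacet
facet normal -0.413 -0.530 -0.740
outer loop
vertex -0.669 -0.351 -1.185
vertex -1.326 -0.346 -0.822
vertex -1.064 0.148 -1.322
endloop
endfacet
facet normal 0.779 0.521 -0.349
outer loop
vertex -0.669 -0.351 -1.185
vertex -1.064 0.148 -1.322
vertex -0.554 0.646 0.562
endloop
endfacet
facet normal -0.412 -0.531 -0.740
outer loop
vertex -1.064 0.148 -1.322
vertex -1.326 -0.346 -0.822
vertex -1.656 0.274 -1.083
endloop
endfacet
facet normal 0.091 0.956 -0.278
outer loop
vertex -1.064 0.148 -1.322
vertex -1.656 0.274 -1.083
vertex -0.554 0.646 0.562
endloop
endfacet
facet normal -0.412 -0.531 -0.741
outer loop
vertex -1.656 0.274 -1.083
vertex -1.326 -0.346 -0.822
vertex -1.999 -0.067 -0.648
endloop
endfacet
facet normal -0.559 0.807 0.192
outer loop
vertex -1.656 0.274 -1.083
vertex -1.999 -0.067 -0.648
vertex -0.554 0.646 0.562
endloop
endfacet
facet normal -0.412 -0.531 -0.741
outer loop
vertex -1.999 -0.067 -0.648
vertex -1.326 -0.346 -0.822
vertex -1.835 -0.618 -0.344
endloop
endfacet
facet normal -0.683 0.186 0.706
outer loop
vertex -1.999 -0.067 -0.648
vertex -1.835 -0.618 -0.344
vertex -0.554 0.646 0.562
endloop
endfacet
facet normal -0.412 -0.531 -0.741
outer loop
vertex -1.835 -0.618 -0.344
vertex -1.326 -0.346 -0.822
vertex -1.287 -0.965 -0.4
endloop
endfacet
facet normal -0.188 -0.439 0.879
outer loop
vertex -1.835 -0.618 -0.344
vertex -1.287 -0.965 -0.4
vertex -0.554 0.646 0.562
endloop
endfacet
facet normal -0.412 -0.531 -0.741
outer loop
vertex -1.287 -0.965 -0.4
vertex -1.326 -0.346 -0.822
vertex -0.768 -0.846 -0.774
endloop
endfacet
facet normal 0.554 -0.598 0.579
outer loop
vertex -1.287 -0.965 -0.4
vertex -0.768 -0.846 -0.774
vertex -0.554 0.646 0.562
endloop
endfacet

endsolid


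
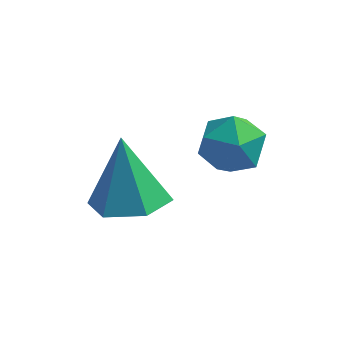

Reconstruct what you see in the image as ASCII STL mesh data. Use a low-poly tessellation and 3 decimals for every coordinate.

solid 
facet normal -0.378 0.923 -0.072
outer loop
vertex -1.979 -0.408 0.087
vertex -2.251 -0.474 0.664
vertex -1.657 -0.235 0.614
endloop
endfacet
facet normal 0.239 0.870 -0.432
outer loop
vertex -1.979 -0.408 0.087
vertex -1.657 -0.235 0.614
vertex -1.357 -0.551 0.143
endloop
endfacet
facet normal 0.165 0.355 -0.920
outer loop
vertex -1.979 -0.408 0.087
vertex -1.357 -0.551 0.143
vertex -1.764 -0.984 -0.097
endloop
endfacet
facet normal -0.495 0.091 -0.864
outer loop
vertex -1.979 -0.408 0.087
vertex -1.764 -0.984 -0.097
vertex -2.317 -0.936 0.225
endloop
endfacet
facet normal -0.830 0.442 -0.341
outer loop
vertex -1.979 -0.408 0.087
vertex -2.317 -0.936 0.225
vertex -2.251 -0.474 0.664
endloop
endfacet
facet normal 0.745 0.666 0.028
outer loop
vertex -1.357 -0.551 0.143
vertex -1.657 -0.235 0.614
vertex -1.243 -0.704 0.755
endloop
endfacet
facet normal -0.252 0.752 0.609
outer loop
vertex -1.657 -0.235 0.614
vertex -2.251 -0.474 0.664
vertex -1.796 -0.656 1.077
endloop
endfacet
facet normal -0.984 -0.027 0.176
outer loop
vertex -2.251 -0.474 0.664
vertex -2.317 -0.936 0.225
vertex -2.203 -1.089 0.837
endloop
endfacet
facet normal -0.443 -0.593 -0.672
outer loop
vertex -2.317 -0.936 0.225
vertex -1.764 -0.984 -0.097
vertex -1.903 -1.405 0.366
endloop
endfacet
facet normal 0.626 -0.166 -0.762
outer loop
vertex -1.764 -0.984 -0.097
vertex -1.357 -0.551 0.143
vertex -1.309 -1.166 0.316
endloop
endfacet
facet normal 0.495 -0.091 0.864
outer loop
vertex -1.581 -1.232 0.893
vertex -1.243 -0.704 0.755
vertex -1.796 -0.656 1.077
endloop
endfacet
facet normal -0.165 -0.355 0.920
outer loop
vertex -1.581 -1.232 0.893
vertex -1.796 -0.656 1.077
vertex -2.203 -1.089 0.837
endloop
endfacet
facet normal -0.239 -0.870 0.432
outer loop
vertex -1.581 -1.232 0.893
vertex -2.203 -1.089 0.837
vertex -1.903 -1.405 0.366
endloop
endfacet
facet normal 0.378 -0.923 0.072
outer loop
vertex -1.581 -1.232 0.893
vertex -1.903 -1.405 0.366
vertex -1.309 -1.166 0.316
endloop
endfacet
facet normal 0.830 -0.442 0.341
outer loop
vertex -1.581 -1.232 0.893
vertex -1.309 -1.166 0.316
vertex -1.243 -0.704 0.755
endloop
endfacet
facet normal 0.443 0.593 0.672
outer loop
vertex -1.796 -0.656 1.077
vertex -1.243 -0.704 0.755
vertex -1.657 -0.235 0.614
endloop
endfacet
facet normal -0.626 0.166 0.762
outer loop
vertex -2.203 -1.089 0.837
vertex -1.796 -0.656 1.077
vertex -2.251 -0.474 0.664
endloop
endfacet
facet normal -0.745 -0.666 -0.028
outer loop
vertex -1.903 -1.405 0.366
vertex -2.203 -1.089 0.837
vertex -2.317 -0.936 0.225
endloop
endfacet
facet normal 0.252 -0.752 -0.609
outer loop
vertex -1.309 -1.166 0.316
vertex -1.903 -1.405 0.366
vertex -1.764 -0.984 -0.097
endloop
endfacet
facet normal 0.984 0.027 -0.176
outer loop
vertex -1.243 -0.704 0.755
vertex -1.309 -1.166 0.316
vertex -1.357 -0.551 0.143
endloop
endfacet
facet normal 0.186 -0.317 -0.930
outer loop
vertex -2.57 -1.61 -0.425
vertex -3.265 -1.715 -0.528
vertex -2.974 -1.086 -0.684
endloop
endfacet
facet normal 0.653 0.674 0.345
outer loop
vertex -2.57 -1.61 -0.425
vertex -2.974 -1.086 -0.684
vertex -3.515 -1.285 0.728
endloop
endfacet
facet normal 0.186 -0.317 -0.930
outer loop
vertex -2.974 -1.086 -0.684
vertex -3.265 -1.715 -0.528
vertex -3.669 -1.191 -0.787
endloop
endfacet
facet normal -0.160 0.984 0.077
outer loop
vertex -2.974 -1.086 -0.684
vertex -3.669 -1.191 -0.787
vertex -3.515 -1.285 0.728
endloop
endfacet
facet normal 0.184 -0.318 -0.930
outer loop
vertex -3.669 -1.191 -0.787
vertex -3.265 -1.715 -0.528
vertex -3.96 -1.82 -0.63
endloop
endfacet
facet normal -0.890 0.441 0.118
outer loop
vertex -3.669 -1.191 -0.787
vertex -3.96 -1.82 -0.63
vertex -3.515 -1.285 0.728
endloop
endfacet
facet normal 0.185 -0.318 -0.930
outer loop
vertex -3.96 -1.82 -0.63
vertex -3.265 -1.715 -0.528
vertex -3.556 -2.343 -0.371
endloop
endfacet
facet normal -0.806 -0.411 0.426
outer loop
vertex -3.96 -1.82 -0.63
vertex -3.556 -2.343 -0.371
vertex -3.515 -1.285 0.728
endloop
endfacet
facet normal 0.186 -0.319 -0.930
outer loop
vertex -3.556 -2.343 -0.371
vertex -3.265 -1.715 -0.528
vertex -2.861 -2.238 -0.268
endloop
endfacet
facet normal 0.006 -0.721 0.693
outer loop
vertex -3.556 -2.343 -0.371
vertex -2.861 -2.238 -0.268
vertex -3.515 -1.285 0.728
endloop
endfacet
facet normal 0.186 -0.319 -0.930
outer loop
vertex -2.861 -2.238 -0.268
vertex -3.265 -1.715 -0.528
vertex -2.57 -1.61 -0.425
endloop
endfacet
facet normal 0.736 -0.178 0.653
outer loop
vertex -2.861 -2.238 -0.268
vertex -2.57 -1.61 -0.425
vertex -3.515 -1.285 0.728
endloop
endfacet

endsolid


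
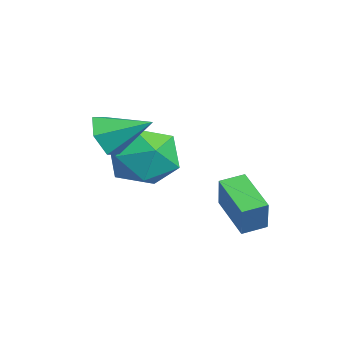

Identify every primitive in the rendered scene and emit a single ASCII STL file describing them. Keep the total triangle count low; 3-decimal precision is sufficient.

solid 
facet normal -0.410 0.261 0.874
outer loop
vertex -1.052 -2.063 -0.087
vertex -1.991 -2.793 -0.309
vertex -1.02 -3.217 0.273
endloop
endfacet
facet normal 0.303 0.291 0.907
outer loop
vertex -1.052 -2.063 -0.087
vertex -1.02 -3.217 0.273
vertex -0.038 -2.709 -0.218
endloop
endfacet
facet normal 0.528 0.747 0.405
outer loop
vertex -1.052 -2.063 -0.087
vertex -0.038 -2.709 -0.218
vertex -0.403 -1.971 -1.103
endloop
endfacet
facet normal -0.045 0.997 0.062
outer loop
vertex -1.052 -2.063 -0.087
vertex -0.403 -1.971 -1.103
vertex -1.61 -2.022 -1.16
endloop
endfacet
facet normal -0.625 0.697 0.352
outer loop
vertex -1.052 -2.063 -0.087
vertex -1.61 -2.022 -1.16
vertex -1.991 -2.793 -0.309
endloop
endfacet
facet normal 0.558 -0.355 0.750
outer loop
vertex -0.038 -2.709 -0.218
vertex -1.02 -3.217 0.273
vertex -0.35 -3.838 -0.52
endloop
endfacet
facet normal -0.594 -0.405 0.695
outer loop
vertex -1.02 -3.217 0.273
vertex -1.991 -2.793 -0.309
vertex -1.557 -3.889 -0.577
endloop
endfacet
facet normal -0.942 0.300 -0.150
outer loop
vertex -1.991 -2.793 -0.309
vertex -1.61 -2.022 -1.16
vertex -1.922 -3.151 -1.462
endloop
endfacet
facet normal -0.004 0.786 -0.619
outer loop
vertex -1.61 -2.022 -1.16
vertex -0.403 -1.971 -1.103
vertex -0.94 -2.643 -1.953
endloop
endfacet
facet normal 0.923 0.381 -0.063
outer loop
vertex -0.403 -1.971 -1.103
vertex -0.038 -2.709 -0.218
vertex 0.031 -3.067 -1.371
endloop
endfacet
facet normal 0.045 -0.997 -0.062
outer loop
vertex -0.908 -3.797 -1.593
vertex -0.35 -3.838 -0.52
vertex -1.557 -3.889 -0.577
endloop
endfacet
facet normal -0.528 -0.747 -0.405
outer loop
vertex -0.908 -3.797 -1.593
vertex -1.557 -3.889 -0.577
vertex -1.922 -3.151 -1.462
endloop
endfacet
facet normal -0.303 -0.291 -0.907
outer loop
vertex -0.908 -3.797 -1.593
vertex -1.922 -3.151 -1.462
vertex -0.94 -2.643 -1.953
endloop
endfacet
facet normal 0.410 -0.261 -0.874
outer loop
vertex -0.908 -3.797 -1.593
vertex -0.94 -2.643 -1.953
vertex 0.031 -3.067 -1.371
endloop
endfacet
facet normal 0.625 -0.697 -0.352
outer loop
vertex -0.908 -3.797 -1.593
vertex 0.031 -3.067 -1.371
vertex -0.35 -3.838 -0.52
endloop
endfacet
facet normal 0.004 -0.786 0.619
outer loop
vertex -1.557 -3.889 -0.577
vertex -0.35 -3.838 -0.52
vertex -1.02 -3.217 0.273
endloop
endfacet
facet normal -0.923 -0.381 0.063
outer loop
vertex -1.922 -3.151 -1.462
vertex -1.557 -3.889 -0.577
vertex -1.991 -2.793 -0.309
endloop
endfacet
facet normal -0.558 0.355 -0.750
outer loop
vertex -0.94 -2.643 -1.953
vertex -1.922 -3.151 -1.462
vertex -1.61 -2.022 -1.16
endloop
endfacet
facet normal 0.594 0.405 -0.695
outer loop
vertex 0.031 -3.067 -1.371
vertex -0.94 -2.643 -1.953
vertex -0.403 -1.971 -1.103
endloop
endfacet
facet normal 0.942 -0.300 0.150
outer loop
vertex -0.35 -3.838 -0.52
vertex 0.031 -3.067 -1.371
vertex -0.038 -2.709 -0.218
endloop
endfacet
facet normal -0.337 -0.835 -0.436
outer loop
vertex 0.703 -4.178 0.018
vertex 0.012 -4.139 0.477
vertex 0.04 -3.764 -0.263
endloop
endfacet
facet normal 0.595 0.566 -0.570
outer loop
vertex 0.703 -4.178 0.018
vertex 0.04 -3.764 -0.263
vertex 0.528 -2.861 1.143
endloop
endfacet
facet normal -0.337 -0.835 -0.436
outer loop
vertex 0.04 -3.764 -0.263
vertex 0.012 -4.139 0.477
vertex -0.65 -3.725 0.196
endloop
endfacet
facet normal -0.256 0.851 -0.458
outer loop
vertex 0.04 -3.764 -0.263
vertex -0.65 -3.725 0.196
vertex 0.528 -2.861 1.143
endloop
endfacet
facet normal -0.338 -0.835 -0.435
outer loop
vertex -0.65 -3.725 0.196
vertex 0.012 -4.139 0.477
vertex -0.678 -4.099 0.936
endloop
endfacet
facet normal -0.708 0.640 0.297
outer loop
vertex -0.65 -3.725 0.196
vertex -0.678 -4.099 0.936
vertex 0.528 -2.861 1.143
endloop
endfacet
facet normal -0.338 -0.835 -0.435
outer loop
vertex -0.678 -4.099 0.936
vertex 0.012 -4.139 0.477
vertex -0.016 -4.513 1.217
endloop
endfacet
facet normal -0.309 0.144 0.940
outer loop
vertex -0.678 -4.099 0.936
vertex -0.016 -4.513 1.217
vertex 0.528 -2.861 1.143
endloop
endfacet
facet normal -0.338 -0.835 -0.435
outer loop
vertex -0.016 -4.513 1.217
vertex 0.012 -4.139 0.477
vertex 0.674 -4.553 0.758
endloop
endfacet
facet normal 0.543 -0.142 0.828
outer loop
vertex -0.016 -4.513 1.217
vertex 0.674 -4.553 0.758
vertex 0.528 -2.861 1.143
endloop
endfacet
facet normal -0.337 -0.835 -0.436
outer loop
vertex 0.674 -4.553 0.758
vertex 0.012 -4.139 0.477
vertex 0.703 -4.178 0.018
endloop
endfacet
facet normal 0.995 0.069 0.074
outer loop
vertex 0.674 -4.553 0.758
vertex 0.703 -4.178 0.018
vertex 0.528 -2.861 1.143
endloop
endfacet
facet normal -0.875 -0.271 0.401
outer loop
vertex 1.029 -1.056 -1.071
vertex 0.855 -0.278 -0.925
vertex 0.491 -0.967 -2.185
endloop
endfacet
facet normal 0.214 -0.960 -0.180
outer loop
vertex 1.865 -0.542 -2.815
vertex 1.029 -1.056 -1.071
vertex 0.491 -0.967 -2.185
endloop
endfacet
facet normal -0.875 -0.271 0.401
outer loop
vertex 0.491 -0.967 -2.185
vertex 0.855 -0.278 -0.925
vertex 0.317 -0.189 -2.039
endloop
endfacet
facet normal -0.434 0.071 -0.898
outer loop
vertex 0.317 -0.189 -2.039
vertex 1.865 -0.542 -2.815
vertex 0.491 -0.967 -2.185
endloop
endfacet
facet normal 0.434 -0.071 0.898
outer loop
vertex 1.029 -1.056 -1.071
vertex 2.229 0.147 -1.555
vertex 0.855 -0.278 -0.925
endloop
endfacet
facet normal 0.214 -0.960 -0.180
outer loop
vertex 2.403 -0.631 -1.701
vertex 1.029 -1.056 -1.071
vertex 1.865 -0.542 -2.815
endloop
endfacet
facet normal 0.434 -0.071 0.898
outer loop
vertex 2.403 -0.631 -1.701
vertex 2.229 0.147 -1.555
vertex 1.029 -1.056 -1.071
endloop
endfacet
facet normal -0.214 0.960 0.180
outer loop
vertex 0.855 -0.278 -0.925
vertex 2.229 0.147 -1.555
vertex 0.317 -0.189 -2.039
endloop
endfacet
facet normal -0.434 0.071 -0.898
outer loop
vertex 1.691 0.236 -2.669
vertex 1.865 -0.542 -2.815
vertex 0.317 -0.189 -2.039
endloop
endfacet
facet normal -0.214 0.960 0.180
outer loop
vertex 0.317 -0.189 -2.039
vertex 2.229 0.147 -1.555
vertex 1.691 0.236 -2.669
endloop
endfacet
facet normal 0.875 0.271 -0.401
outer loop
vertex 1.691 0.236 -2.669
vertex 2.403 -0.631 -1.701
vertex 1.865 -0.542 -2.815
endloop
endfacet
facet normal 0.875 0.271 -0.401
outer loop
vertex 2.229 0.147 -1.555
vertex 2.403 -0.631 -1.701
vertex 1.691 0.236 -2.669
endloop
endfacet

endsolid
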